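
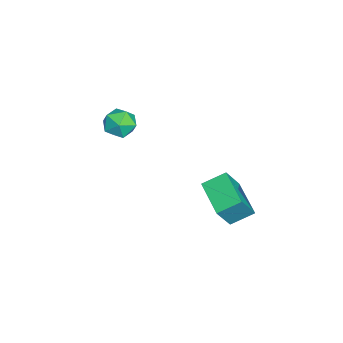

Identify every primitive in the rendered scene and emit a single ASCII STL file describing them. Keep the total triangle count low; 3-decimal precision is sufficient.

solid 
facet normal -0.436 0.317 -0.842
outer loop
vertex 1.134 2.517 -3.842
vertex 0.712 3.72 -3.171
vertex 2.972 3.489 -4.427
endloop
endfacet
facet normal 0.293 -0.835 -0.466
outer loop
vertex 3.808 2.88 -2.809
vertex 1.134 2.517 -3.842
vertex 2.972 3.489 -4.427
endloop
endfacet
facet normal -0.436 0.317 -0.842
outer loop
vertex 2.972 3.489 -4.427
vertex 0.712 3.72 -3.171
vertex 2.55 4.691 -3.756
endloop
endfacet
facet normal 0.851 0.450 -0.270
outer loop
vertex 2.55 4.691 -3.756
vertex 3.808 2.88 -2.809
vertex 2.972 3.489 -4.427
endloop
endfacet
facet normal -0.851 -0.450 0.271
outer loop
vertex 1.134 2.517 -3.842
vertex 1.548 3.111 -1.553
vertex 0.712 3.72 -3.171
endloop
endfacet
facet normal 0.293 -0.835 -0.465
outer loop
vertex 1.97 1.909 -2.224
vertex 1.134 2.517 -3.842
vertex 3.808 2.88 -2.809
endloop
endfacet
facet normal -0.851 -0.450 0.271
outer loop
vertex 1.97 1.909 -2.224
vertex 1.548 3.111 -1.553
vertex 1.134 2.517 -3.842
endloop
endfacet
facet normal -0.293 0.835 0.466
outer loop
vertex 0.712 3.72 -3.171
vertex 1.548 3.111 -1.553
vertex 2.55 4.691 -3.756
endloop
endfacet
facet normal 0.851 0.450 -0.271
outer loop
vertex 3.386 4.083 -2.138
vertex 3.808 2.88 -2.809
vertex 2.55 4.691 -3.756
endloop
endfacet
facet normal -0.293 0.835 0.465
outer loop
vertex 2.55 4.691 -3.756
vertex 1.548 3.111 -1.553
vertex 3.386 4.083 -2.138
endloop
endfacet
facet normal 0.436 -0.317 0.842
outer loop
vertex 3.386 4.083 -2.138
vertex 1.97 1.909 -2.224
vertex 3.808 2.88 -2.809
endloop
endfacet
facet normal 0.436 -0.317 0.842
outer loop
vertex 1.548 3.111 -1.553
vertex 1.97 1.909 -2.224
vertex 3.386 4.083 -2.138
endloop
endfacet
facet normal -0.200 0.826 0.527
outer loop
vertex -3.846 -2.301 -2.08
vertex -3.224 -2.645 -1.305
vertex -2.824 -2.055 -2.078
endloop
endfacet
facet normal -0.230 0.958 -0.173
outer loop
vertex -3.846 -2.301 -2.08
vertex -2.824 -2.055 -2.078
vertex -3.297 -2.331 -2.975
endloop
endfacet
facet normal -0.718 0.524 -0.458
outer loop
vertex -3.846 -2.301 -2.08
vertex -3.297 -2.331 -2.975
vertex -3.99 -3.091 -2.758
endloop
endfacet
facet normal -0.990 0.123 0.066
outer loop
vertex -3.846 -2.301 -2.08
vertex -3.99 -3.091 -2.758
vertex -3.945 -3.286 -1.725
endloop
endfacet
facet normal -0.669 0.311 0.675
outer loop
vertex -3.846 -2.301 -2.08
vertex -3.945 -3.286 -1.725
vertex -3.224 -2.645 -1.305
endloop
endfacet
facet normal 0.404 0.793 -0.457
outer loop
vertex -3.297 -2.331 -2.975
vertex -2.824 -2.055 -2.078
vertex -2.335 -2.694 -2.755
endloop
endfacet
facet normal 0.454 0.579 0.677
outer loop
vertex -2.824 -2.055 -2.078
vertex -3.224 -2.645 -1.305
vertex -2.29 -2.889 -1.722
endloop
endfacet
facet normal -0.306 -0.256 0.917
outer loop
vertex -3.224 -2.645 -1.305
vertex -3.945 -3.286 -1.725
vertex -2.983 -3.649 -1.505
endloop
endfacet
facet normal -0.826 -0.559 -0.069
outer loop
vertex -3.945 -3.286 -1.725
vertex -3.99 -3.091 -2.758
vertex -3.456 -3.925 -2.402
endloop
endfacet
facet normal -0.386 0.090 -0.918
outer loop
vertex -3.99 -3.091 -2.758
vertex -3.297 -2.331 -2.975
vertex -3.056 -3.335 -3.175
endloop
endfacet
facet normal 0.990 -0.123 -0.066
outer loop
vertex -2.434 -3.679 -2.4
vertex -2.335 -2.694 -2.755
vertex -2.29 -2.889 -1.722
endloop
endfacet
facet normal 0.718 -0.524 0.458
outer loop
vertex -2.434 -3.679 -2.4
vertex -2.29 -2.889 -1.722
vertex -2.983 -3.649 -1.505
endloop
endfacet
facet normal 0.230 -0.958 0.173
outer loop
vertex -2.434 -3.679 -2.4
vertex -2.983 -3.649 -1.505
vertex -3.456 -3.925 -2.402
endloop
endfacet
facet normal 0.200 -0.826 -0.527
outer loop
vertex -2.434 -3.679 -2.4
vertex -3.456 -3.925 -2.402
vertex -3.056 -3.335 -3.175
endloop
endfacet
facet normal 0.669 -0.311 -0.675
outer loop
vertex -2.434 -3.679 -2.4
vertex -3.056 -3.335 -3.175
vertex -2.335 -2.694 -2.755
endloop
endfacet
facet normal 0.826 0.559 0.069
outer loop
vertex -2.29 -2.889 -1.722
vertex -2.335 -2.694 -2.755
vertex -2.824 -2.055 -2.078
endloop
endfacet
facet normal 0.386 -0.090 0.918
outer loop
vertex -2.983 -3.649 -1.505
vertex -2.29 -2.889 -1.722
vertex -3.224 -2.645 -1.305
endloop
endfacet
facet normal -0.404 -0.793 0.457
outer loop
vertex -3.456 -3.925 -2.402
vertex -2.983 -3.649 -1.505
vertex -3.945 -3.286 -1.725
endloop
endfacet
facet normal -0.454 -0.579 -0.677
outer loop
vertex -3.056 -3.335 -3.175
vertex -3.456 -3.925 -2.402
vertex -3.99 -3.091 -2.758
endloop
endfacet
facet normal 0.306 0.256 -0.917
outer loop
vertex -2.335 -2.694 -2.755
vertex -3.056 -3.335 -3.175
vertex -3.297 -2.331 -2.975
endloop
endfacet

endsolid


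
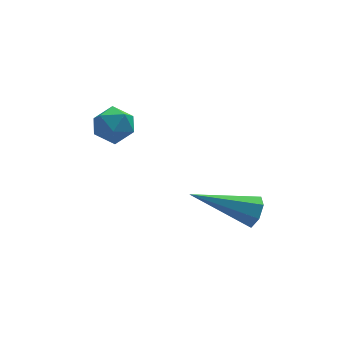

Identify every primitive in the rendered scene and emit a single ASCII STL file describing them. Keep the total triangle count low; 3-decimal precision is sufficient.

solid 
facet normal -0.524 0.527 0.669
outer loop
vertex -2.163 1.004 0.14
vertex -2.058 0.449 0.66
vertex -1.552 1.023 0.604
endloop
endfacet
facet normal -0.190 0.959 0.210
outer loop
vertex -2.163 1.004 0.14
vertex -1.552 1.023 0.604
vertex -1.476 1.201 -0.139
endloop
endfacet
facet normal -0.410 0.795 -0.448
outer loop
vertex -2.163 1.004 0.14
vertex -1.476 1.201 -0.139
vertex -1.935 0.737 -0.542
endloop
endfacet
facet normal -0.881 0.259 -0.396
outer loop
vertex -2.163 1.004 0.14
vertex -1.935 0.737 -0.542
vertex -2.294 0.272 -0.048
endloop
endfacet
facet normal -0.951 0.095 0.293
outer loop
vertex -2.163 1.004 0.14
vertex -2.294 0.272 -0.048
vertex -2.058 0.449 0.66
endloop
endfacet
facet normal 0.510 0.824 0.249
outer loop
vertex -1.476 1.201 -0.139
vertex -1.552 1.023 0.604
vertex -0.946 0.768 0.208
endloop
endfacet
facet normal -0.031 0.124 0.992
outer loop
vertex -1.552 1.023 0.604
vertex -2.058 0.449 0.66
vertex -1.305 0.303 0.702
endloop
endfacet
facet normal -0.722 -0.575 0.384
outer loop
vertex -2.058 0.449 0.66
vertex -2.294 0.272 -0.048
vertex -1.764 -0.161 0.299
endloop
endfacet
facet normal -0.608 -0.308 -0.732
outer loop
vertex -2.294 0.272 -0.048
vertex -1.935 0.737 -0.542
vertex -1.688 0.017 -0.444
endloop
endfacet
facet normal 0.154 0.557 -0.816
outer loop
vertex -1.935 0.737 -0.542
vertex -1.476 1.201 -0.139
vertex -1.182 0.591 -0.5
endloop
endfacet
facet normal 0.881 -0.259 0.396
outer loop
vertex -1.077 0.036 0.02
vertex -0.946 0.768 0.208
vertex -1.305 0.303 0.702
endloop
endfacet
facet normal 0.410 -0.795 0.448
outer loop
vertex -1.077 0.036 0.02
vertex -1.305 0.303 0.702
vertex -1.764 -0.161 0.299
endloop
endfacet
facet normal 0.190 -0.959 -0.210
outer loop
vertex -1.077 0.036 0.02
vertex -1.764 -0.161 0.299
vertex -1.688 0.017 -0.444
endloop
endfacet
facet normal 0.524 -0.527 -0.669
outer loop
vertex -1.077 0.036 0.02
vertex -1.688 0.017 -0.444
vertex -1.182 0.591 -0.5
endloop
endfacet
facet normal 0.951 -0.095 -0.293
outer loop
vertex -1.077 0.036 0.02
vertex -1.182 0.591 -0.5
vertex -0.946 0.768 0.208
endloop
endfacet
facet normal 0.608 0.308 0.732
outer loop
vertex -1.305 0.303 0.702
vertex -0.946 0.768 0.208
vertex -1.552 1.023 0.604
endloop
endfacet
facet normal -0.154 -0.557 0.816
outer loop
vertex -1.764 -0.161 0.299
vertex -1.305 0.303 0.702
vertex -2.058 0.449 0.66
endloop
endfacet
facet normal -0.510 -0.824 -0.249
outer loop
vertex -1.688 0.017 -0.444
vertex -1.764 -0.161 0.299
vertex -2.294 0.272 -0.048
endloop
endfacet
facet normal 0.031 -0.124 -0.992
outer loop
vertex -1.182 0.591 -0.5
vertex -1.688 0.017 -0.444
vertex -1.935 0.737 -0.542
endloop
endfacet
facet normal 0.722 0.575 -0.384
outer loop
vertex -0.946 0.768 0.208
vertex -1.182 0.591 -0.5
vertex -1.476 1.201 -0.139
endloop
endfacet
facet normal 0.888 -0.148 -0.436
outer loop
vertex 2.105 -3.609 -1.167
vertex 1.898 -3.362 -1.673
vertex 2.17 -3.094 -1.21
endloop
endfacet
facet normal 0.215 0.054 0.975
outer loop
vertex 2.105 -3.609 -1.167
vertex 2.17 -3.094 -1.21
vertex -0.038 -3.038 -0.727
endloop
endfacet
facet normal 0.888 -0.148 -0.436
outer loop
vertex 2.17 -3.094 -1.21
vertex 1.898 -3.362 -1.673
vertex 2.03 -2.781 -1.602
endloop
endfacet
facet normal 0.148 0.798 0.584
outer loop
vertex 2.17 -3.094 -1.21
vertex 2.03 -2.781 -1.602
vertex -0.038 -3.038 -0.727
endloop
endfacet
facet normal 0.889 -0.149 -0.433
outer loop
vertex 2.03 -2.781 -1.602
vertex 1.898 -3.362 -1.673
vertex 1.792 -2.905 -2.048
endloop
endfacet
facet normal -0.191 0.967 -0.167
outer loop
vertex 2.03 -2.781 -1.602
vertex 1.792 -2.905 -2.048
vertex -0.038 -3.038 -0.727
endloop
endfacet
facet normal 0.889 -0.149 -0.433
outer loop
vertex 1.792 -2.905 -2.048
vertex 1.898 -3.362 -1.673
vertex 1.634 -3.374 -2.211
endloop
endfacet
facet normal -0.548 0.433 -0.716
outer loop
vertex 1.792 -2.905 -2.048
vertex 1.634 -3.374 -2.211
vertex -0.038 -3.038 -0.727
endloop
endfacet
facet normal 0.889 -0.148 -0.433
outer loop
vertex 1.634 -3.374 -2.211
vertex 1.898 -3.362 -1.673
vertex 1.675 -3.833 -1.97
endloop
endfacet
facet normal -0.653 -0.397 -0.645
outer loop
vertex 1.634 -3.374 -2.211
vertex 1.675 -3.833 -1.97
vertex -0.038 -3.038 -0.727
endloop
endfacet
facet normal 0.889 -0.148 -0.433
outer loop
vertex 1.675 -3.833 -1.97
vertex 1.898 -3.362 -1.673
vertex 1.884 -3.938 -1.505
endloop
endfacet
facet normal -0.428 -0.904 -0.012
outer loop
vertex 1.675 -3.833 -1.97
vertex 1.884 -3.938 -1.505
vertex -0.038 -3.038 -0.727
endloop
endfacet
facet normal 0.888 -0.149 -0.436
outer loop
vertex 1.884 -3.938 -1.505
vertex 1.898 -3.362 -1.673
vertex 2.105 -3.609 -1.167
endloop
endfacet
facet normal -0.041 -0.702 0.711
outer loop
vertex 1.884 -3.938 -1.505
vertex 2.105 -3.609 -1.167
vertex -0.038 -3.038 -0.727
endloop
endfacet

endsolid


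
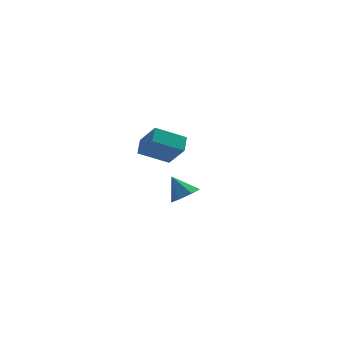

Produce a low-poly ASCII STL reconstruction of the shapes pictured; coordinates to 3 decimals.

solid 
facet normal 0.409 -0.474 -0.780
outer loop
vertex -2.397 -1.91 -4.014
vertex -2.947 -2.268 -4.085
vertex -2.796 -1.687 -4.359
endloop
endfacet
facet normal 0.321 0.920 0.224
outer loop
vertex -2.397 -1.91 -4.014
vertex -2.796 -1.687 -4.359
vertex -3.393 -1.752 -3.235
endloop
endfacet
facet normal 0.411 -0.474 -0.779
outer loop
vertex -2.796 -1.687 -4.359
vertex -2.947 -2.268 -4.085
vertex -3.308 -1.902 -4.498
endloop
endfacet
facet normal -0.353 0.926 -0.134
outer loop
vertex -2.796 -1.687 -4.359
vertex -3.308 -1.902 -4.498
vertex -3.393 -1.752 -3.235
endloop
endfacet
facet normal 0.411 -0.474 -0.779
outer loop
vertex -3.308 -1.902 -4.498
vertex -2.947 -2.268 -4.085
vertex -3.548 -2.393 -4.326
endloop
endfacet
facet normal -0.908 0.405 -0.109
outer loop
vertex -3.308 -1.902 -4.498
vertex -3.548 -2.393 -4.326
vertex -3.393 -1.752 -3.235
endloop
endfacet
facet normal 0.411 -0.474 -0.779
outer loop
vertex -3.548 -2.393 -4.326
vertex -2.947 -2.268 -4.085
vertex -3.335 -2.79 -3.972
endloop
endfacet
facet normal -0.928 -0.249 0.278
outer loop
vertex -3.548 -2.393 -4.326
vertex -3.335 -2.79 -3.972
vertex -3.393 -1.752 -3.235
endloop
endfacet
facet normal 0.410 -0.474 -0.779
outer loop
vertex -3.335 -2.79 -3.972
vertex -2.947 -2.268 -4.085
vertex -2.829 -2.794 -3.703
endloop
endfacet
facet normal -0.397 -0.546 0.738
outer loop
vertex -3.335 -2.79 -3.972
vertex -2.829 -2.794 -3.703
vertex -3.393 -1.752 -3.235
endloop
endfacet
facet normal 0.410 -0.474 -0.779
outer loop
vertex -2.829 -2.794 -3.703
vertex -2.947 -2.268 -4.085
vertex -2.412 -2.402 -3.722
endloop
endfacet
facet normal 0.286 -0.260 0.922
outer loop
vertex -2.829 -2.794 -3.703
vertex -2.412 -2.402 -3.722
vertex -3.393 -1.752 -3.235
endloop
endfacet
facet normal 0.410 -0.475 -0.779
outer loop
vertex -2.412 -2.402 -3.722
vertex -2.947 -2.268 -4.085
vertex -2.397 -1.91 -4.014
endloop
endfacet
facet normal 0.604 0.393 0.693
outer loop
vertex -2.412 -2.402 -3.722
vertex -2.397 -1.91 -4.014
vertex -3.393 -1.752 -3.235
endloop
endfacet
facet normal -0.894 0.066 0.444
outer loop
vertex -3.23 2.475 -3.295
vertex -2.972 3.169 -2.878
vertex -3.699 3.288 -4.36
endloop
endfacet
facet normal -0.303 -0.817 -0.490
outer loop
vertex -2.368 3.191 -5.022
vertex -3.23 2.475 -3.295
vertex -3.699 3.288 -4.36
endloop
endfacet
facet normal -0.894 0.064 0.444
outer loop
vertex -3.699 3.288 -4.36
vertex -2.972 3.169 -2.878
vertex -3.442 3.983 -3.943
endloop
endfacet
facet normal -0.331 0.573 -0.750
outer loop
vertex -3.442 3.983 -3.943
vertex -2.368 3.191 -5.022
vertex -3.699 3.288 -4.36
endloop
endfacet
facet normal 0.331 -0.573 0.749
outer loop
vertex -3.23 2.475 -3.295
vertex -1.641 3.072 -3.54
vertex -2.972 3.169 -2.878
endloop
endfacet
facet normal -0.304 -0.817 -0.490
outer loop
vertex -1.898 2.377 -3.957
vertex -3.23 2.475 -3.295
vertex -2.368 3.191 -5.022
endloop
endfacet
facet normal 0.331 -0.572 0.750
outer loop
vertex -1.898 2.377 -3.957
vertex -1.641 3.072 -3.54
vertex -3.23 2.475 -3.295
endloop
endfacet
facet normal 0.303 0.817 0.490
outer loop
vertex -2.972 3.169 -2.878
vertex -1.641 3.072 -3.54
vertex -3.442 3.983 -3.943
endloop
endfacet
facet normal -0.330 0.573 -0.750
outer loop
vertex -2.11 3.885 -4.605
vertex -2.368 3.191 -5.022
vertex -3.442 3.983 -3.943
endloop
endfacet
facet normal 0.304 0.817 0.490
outer loop
vertex -3.442 3.983 -3.943
vertex -1.641 3.072 -3.54
vertex -2.11 3.885 -4.605
endloop
endfacet
facet normal 0.894 -0.065 -0.444
outer loop
vertex -2.11 3.885 -4.605
vertex -1.898 2.377 -3.957
vertex -2.368 3.191 -5.022
endloop
endfacet
facet normal 0.894 -0.065 -0.443
outer loop
vertex -1.641 3.072 -3.54
vertex -1.898 2.377 -3.957
vertex -2.11 3.885 -4.605
endloop
endfacet

endsolid


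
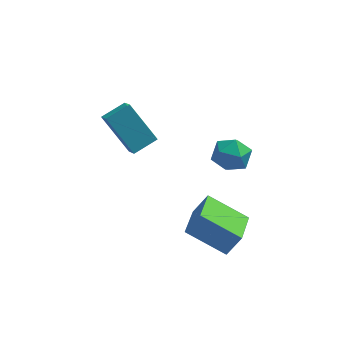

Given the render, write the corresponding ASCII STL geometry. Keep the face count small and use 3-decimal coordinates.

solid 
facet normal -0.364 0.930 0.054
outer loop
vertex 0.753 0.818 -2.509
vertex 0.537 0.682 -1.62
vertex 1.367 1.02 -1.848
endloop
endfacet
facet normal 0.164 0.890 -0.425
outer loop
vertex 0.753 0.818 -2.509
vertex 1.367 1.02 -1.848
vertex 1.644 0.599 -2.624
endloop
endfacet
facet normal -0.019 0.404 -0.914
outer loop
vertex 0.753 0.818 -2.509
vertex 1.644 0.599 -2.624
vertex 0.985 0.001 -2.875
endloop
endfacet
facet normal -0.658 0.144 -0.739
outer loop
vertex 0.753 0.818 -2.509
vertex 0.985 0.001 -2.875
vertex 0.3 0.052 -2.255
endloop
endfacet
facet normal -0.872 0.469 -0.140
outer loop
vertex 0.753 0.818 -2.509
vertex 0.3 0.052 -2.255
vertex 0.537 0.682 -1.62
endloop
endfacet
facet normal 0.748 0.657 -0.089
outer loop
vertex 1.644 0.599 -2.624
vertex 1.367 1.02 -1.848
vertex 1.98 0.328 -1.805
endloop
endfacet
facet normal -0.105 0.721 0.685
outer loop
vertex 1.367 1.02 -1.848
vertex 0.537 0.682 -1.62
vertex 1.295 0.379 -1.185
endloop
endfacet
facet normal -0.928 -0.026 0.372
outer loop
vertex 0.537 0.682 -1.62
vertex 0.3 0.052 -2.255
vertex 0.636 -0.219 -1.436
endloop
endfacet
facet normal -0.582 -0.552 -0.597
outer loop
vertex 0.3 0.052 -2.255
vertex 0.985 0.001 -2.875
vertex 0.913 -0.64 -2.212
endloop
endfacet
facet normal 0.454 -0.130 -0.882
outer loop
vertex 0.985 0.001 -2.875
vertex 1.644 0.599 -2.624
vertex 1.743 -0.302 -2.44
endloop
endfacet
facet normal 0.658 -0.144 0.739
outer loop
vertex 1.527 -0.438 -1.551
vertex 1.98 0.328 -1.805
vertex 1.295 0.379 -1.185
endloop
endfacet
facet normal 0.019 -0.404 0.914
outer loop
vertex 1.527 -0.438 -1.551
vertex 1.295 0.379 -1.185
vertex 0.636 -0.219 -1.436
endloop
endfacet
facet normal -0.164 -0.890 0.425
outer loop
vertex 1.527 -0.438 -1.551
vertex 0.636 -0.219 -1.436
vertex 0.913 -0.64 -2.212
endloop
endfacet
facet normal 0.364 -0.930 -0.054
outer loop
vertex 1.527 -0.438 -1.551
vertex 0.913 -0.64 -2.212
vertex 1.743 -0.302 -2.44
endloop
endfacet
facet normal 0.872 -0.469 0.140
outer loop
vertex 1.527 -0.438 -1.551
vertex 1.743 -0.302 -2.44
vertex 1.98 0.328 -1.805
endloop
endfacet
facet normal 0.582 0.552 0.597
outer loop
vertex 1.295 0.379 -1.185
vertex 1.98 0.328 -1.805
vertex 1.367 1.02 -1.848
endloop
endfacet
facet normal -0.454 0.130 0.882
outer loop
vertex 0.636 -0.219 -1.436
vertex 1.295 0.379 -1.185
vertex 0.537 0.682 -1.62
endloop
endfacet
facet normal -0.748 -0.657 0.089
outer loop
vertex 0.913 -0.64 -2.212
vertex 0.636 -0.219 -1.436
vertex 0.3 0.052 -2.255
endloop
endfacet
facet normal 0.105 -0.721 -0.685
outer loop
vertex 1.743 -0.302 -2.44
vertex 0.913 -0.64 -2.212
vertex 0.985 0.001 -2.875
endloop
endfacet
facet normal 0.928 0.026 -0.372
outer loop
vertex 1.98 0.328 -1.805
vertex 1.743 -0.302 -2.44
vertex 1.644 0.599 -2.624
endloop
endfacet
facet normal -0.566 0.364 0.740
outer loop
vertex -3.793 -1.665 1.888
vertex -2.903 -1.039 2.261
vertex -4.055 -0.97 1.346
endloop
endfacet
facet normal -0.774 -0.545 -0.324
outer loop
vertex -2.917 -1.701 -0.141
vertex -3.793 -1.665 1.888
vertex -4.055 -0.97 1.346
endloop
endfacet
facet normal -0.566 0.364 0.740
outer loop
vertex -4.055 -0.97 1.346
vertex -2.903 -1.039 2.261
vertex -3.165 -0.344 1.719
endloop
endfacet
facet normal -0.285 0.756 -0.589
outer loop
vertex -3.165 -0.344 1.719
vertex -2.917 -1.701 -0.141
vertex -4.055 -0.97 1.346
endloop
endfacet
facet normal 0.285 -0.756 0.589
outer loop
vertex -3.793 -1.665 1.888
vertex -1.765 -1.77 0.774
vertex -2.903 -1.039 2.261
endloop
endfacet
facet normal -0.774 -0.545 -0.324
outer loop
vertex -2.655 -2.396 0.401
vertex -3.793 -1.665 1.888
vertex -2.917 -1.701 -0.141
endloop
endfacet
facet normal 0.285 -0.756 0.589
outer loop
vertex -2.655 -2.396 0.401
vertex -1.765 -1.77 0.774
vertex -3.793 -1.665 1.888
endloop
endfacet
facet normal 0.774 0.545 0.324
outer loop
vertex -2.903 -1.039 2.261
vertex -1.765 -1.77 0.774
vertex -3.165 -0.344 1.719
endloop
endfacet
facet normal -0.285 0.756 -0.589
outer loop
vertex -2.027 -1.075 0.232
vertex -2.917 -1.701 -0.141
vertex -3.165 -0.344 1.719
endloop
endfacet
facet normal 0.774 0.545 0.324
outer loop
vertex -3.165 -0.344 1.719
vertex -1.765 -1.77 0.774
vertex -2.027 -1.075 0.232
endloop
endfacet
facet normal 0.566 -0.364 -0.740
outer loop
vertex -2.027 -1.075 0.232
vertex -2.655 -2.396 0.401
vertex -2.917 -1.701 -0.141
endloop
endfacet
facet normal 0.566 -0.364 -0.740
outer loop
vertex -1.765 -1.77 0.774
vertex -2.655 -2.396 0.401
vertex -2.027 -1.075 0.232
endloop
endfacet
facet normal -0.510 -0.130 -0.850
outer loop
vertex -0.576 -3.921 -3.115
vertex -0.327 -2.237 -3.521
vertex 1.095 -4.393 -4.045
endloop
endfacet
facet normal -0.143 -0.962 0.232
outer loop
vertex 1.687 -4.243 -3.059
vertex -0.576 -3.921 -3.115
vertex 1.095 -4.393 -4.045
endloop
endfacet
facet normal -0.510 -0.129 -0.851
outer loop
vertex 1.095 -4.393 -4.045
vertex -0.327 -2.237 -3.521
vertex 1.345 -2.709 -4.451
endloop
endfacet
facet normal 0.848 -0.240 -0.473
outer loop
vertex 1.345 -2.709 -4.451
vertex 1.687 -4.243 -3.059
vertex 1.095 -4.393 -4.045
endloop
endfacet
facet normal -0.848 0.239 0.473
outer loop
vertex -0.576 -3.921 -3.115
vertex 0.265 -2.087 -2.535
vertex -0.327 -2.237 -3.521
endloop
endfacet
facet normal -0.143 -0.962 0.232
outer loop
vertex 0.015 -3.771 -2.129
vertex -0.576 -3.921 -3.115
vertex 1.687 -4.243 -3.059
endloop
endfacet
facet normal -0.848 0.240 0.472
outer loop
vertex 0.015 -3.771 -2.129
vertex 0.265 -2.087 -2.535
vertex -0.576 -3.921 -3.115
endloop
endfacet
facet normal 0.143 0.962 -0.232
outer loop
vertex -0.327 -2.237 -3.521
vertex 0.265 -2.087 -2.535
vertex 1.345 -2.709 -4.451
endloop
endfacet
facet normal 0.848 -0.239 -0.472
outer loop
vertex 1.936 -2.559 -3.465
vertex 1.687 -4.243 -3.059
vertex 1.345 -2.709 -4.451
endloop
endfacet
facet normal 0.143 0.962 -0.232
outer loop
vertex 1.345 -2.709 -4.451
vertex 0.265 -2.087 -2.535
vertex 1.936 -2.559 -3.465
endloop
endfacet
facet normal 0.510 0.130 0.851
outer loop
vertex 1.936 -2.559 -3.465
vertex 0.015 -3.771 -2.129
vertex 1.687 -4.243 -3.059
endloop
endfacet
facet normal 0.510 0.129 0.850
outer loop
vertex 0.265 -2.087 -2.535
vertex 0.015 -3.771 -2.129
vertex 1.936 -2.559 -3.465
endloop
endfacet

endsolid


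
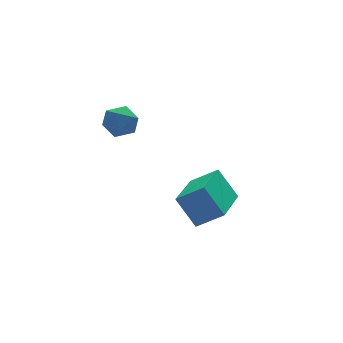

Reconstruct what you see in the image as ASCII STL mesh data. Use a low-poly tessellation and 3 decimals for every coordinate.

solid 
facet normal -0.611 -0.754 0.241
outer loop
vertex -1.986 -2.75 0.368
vertex -2.386 -2.108 1.364
vertex -2.76 -2.312 -0.226
endloop
endfacet
facet normal 0.320 -0.514 -0.796
outer loop
vertex -1.494 -0.752 -0.724
vertex -1.986 -2.75 0.368
vertex -2.76 -2.312 -0.226
endloop
endfacet
facet normal -0.611 -0.754 0.241
outer loop
vertex -2.76 -2.312 -0.226
vertex -2.386 -2.108 1.364
vertex -3.16 -1.67 0.77
endloop
endfacet
facet normal -0.724 0.410 -0.555
outer loop
vertex -3.16 -1.67 0.77
vertex -1.494 -0.752 -0.724
vertex -2.76 -2.312 -0.226
endloop
endfacet
facet normal 0.724 -0.410 0.555
outer loop
vertex -1.986 -2.75 0.368
vertex -1.12 -0.548 0.866
vertex -2.386 -2.108 1.364
endloop
endfacet
facet normal 0.320 -0.514 -0.796
outer loop
vertex -0.72 -1.19 -0.13
vertex -1.986 -2.75 0.368
vertex -1.494 -0.752 -0.724
endloop
endfacet
facet normal 0.724 -0.410 0.555
outer loop
vertex -0.72 -1.19 -0.13
vertex -1.12 -0.548 0.866
vertex -1.986 -2.75 0.368
endloop
endfacet
facet normal -0.320 0.514 0.796
outer loop
vertex -2.386 -2.108 1.364
vertex -1.12 -0.548 0.866
vertex -3.16 -1.67 0.77
endloop
endfacet
facet normal -0.724 0.410 -0.555
outer loop
vertex -1.894 -0.11 0.272
vertex -1.494 -0.752 -0.724
vertex -3.16 -1.67 0.77
endloop
endfacet
facet normal -0.320 0.514 0.796
outer loop
vertex -3.16 -1.67 0.77
vertex -1.12 -0.548 0.866
vertex -1.894 -0.11 0.272
endloop
endfacet
facet normal 0.611 0.754 -0.241
outer loop
vertex -1.894 -0.11 0.272
vertex -0.72 -1.19 -0.13
vertex -1.494 -0.752 -0.724
endloop
endfacet
facet normal 0.611 0.754 -0.241
outer loop
vertex -1.12 -0.548 0.866
vertex -0.72 -1.19 -0.13
vertex -1.894 -0.11 0.272
endloop
endfacet
facet normal -0.775 0.195 0.601
outer loop
vertex -3.704 2.51 2.604
vertex -4.059 2.005 2.31
vertex -3.668 1.876 2.856
endloop
endfacet
facet normal -0.159 0.357 0.921
outer loop
vertex -3.704 2.51 2.604
vertex -3.668 1.876 2.856
vertex -3.103 2.257 2.806
endloop
endfacet
facet normal 0.179 0.838 0.516
outer loop
vertex -3.704 2.51 2.604
vertex -3.103 2.257 2.806
vertex -3.144 2.621 2.229
endloop
endfacet
facet normal -0.229 0.972 -0.054
outer loop
vertex -3.704 2.51 2.604
vertex -3.144 2.621 2.229
vertex -3.735 2.465 1.923
endloop
endfacet
facet normal -0.818 0.575 -0.001
outer loop
vertex -3.704 2.51 2.604
vertex -3.735 2.465 1.923
vertex -4.059 2.005 2.31
endloop
endfacet
facet normal 0.241 -0.234 0.942
outer loop
vertex -3.103 2.257 2.806
vertex -3.668 1.876 2.856
vertex -3.085 1.595 2.637
endloop
endfacet
facet normal -0.757 -0.496 0.425
outer loop
vertex -3.668 1.876 2.856
vertex -4.059 2.005 2.31
vertex -3.676 1.439 2.331
endloop
endfacet
facet normal -0.826 0.118 -0.551
outer loop
vertex -4.059 2.005 2.31
vertex -3.735 2.465 1.923
vertex -3.717 1.803 1.754
endloop
endfacet
facet normal 0.128 0.761 -0.636
outer loop
vertex -3.735 2.465 1.923
vertex -3.144 2.621 2.229
vertex -3.152 2.184 1.704
endloop
endfacet
facet normal 0.788 0.544 0.287
outer loop
vertex -3.144 2.621 2.229
vertex -3.103 2.257 2.806
vertex -2.761 2.055 2.25
endloop
endfacet
facet normal 0.229 -0.972 0.054
outer loop
vertex -3.116 1.55 1.956
vertex -3.085 1.595 2.637
vertex -3.676 1.439 2.331
endloop
endfacet
facet normal -0.179 -0.838 -0.516
outer loop
vertex -3.116 1.55 1.956
vertex -3.676 1.439 2.331
vertex -3.717 1.803 1.754
endloop
endfacet
facet normal 0.159 -0.357 -0.921
outer loop
vertex -3.116 1.55 1.956
vertex -3.717 1.803 1.754
vertex -3.152 2.184 1.704
endloop
endfacet
facet normal 0.775 -0.195 -0.601
outer loop
vertex -3.116 1.55 1.956
vertex -3.152 2.184 1.704
vertex -2.761 2.055 2.25
endloop
endfacet
facet normal 0.818 -0.575 0.001
outer loop
vertex -3.116 1.55 1.956
vertex -2.761 2.055 2.25
vertex -3.085 1.595 2.637
endloop
endfacet
facet normal -0.128 -0.761 0.636
outer loop
vertex -3.676 1.439 2.331
vertex -3.085 1.595 2.637
vertex -3.668 1.876 2.856
endloop
endfacet
facet normal -0.788 -0.544 -0.287
outer loop
vertex -3.717 1.803 1.754
vertex -3.676 1.439 2.331
vertex -4.059 2.005 2.31
endloop
endfacet
facet normal -0.241 0.234 -0.942
outer loop
vertex -3.152 2.184 1.704
vertex -3.717 1.803 1.754
vertex -3.735 2.465 1.923
endloop
endfacet
facet normal 0.757 0.496 -0.425
outer loop
vertex -2.761 2.055 2.25
vertex -3.152 2.184 1.704
vertex -3.144 2.621 2.229
endloop
endfacet
facet normal 0.826 -0.118 0.551
outer loop
vertex -3.085 1.595 2.637
vertex -2.761 2.055 2.25
vertex -3.103 2.257 2.806
endloop
endfacet

endsolid


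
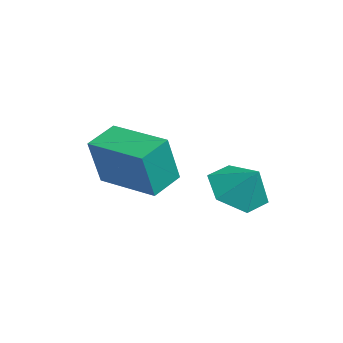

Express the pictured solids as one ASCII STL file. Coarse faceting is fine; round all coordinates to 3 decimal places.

solid 
facet normal -0.844 -0.534 0.048
outer loop
vertex 1.514 -5.324 0.106
vertex 0.918 -4.342 0.543
vertex 1.088 -4.806 -1.64
endloop
endfacet
facet normal 0.485 -0.799 -0.355
outer loop
vertex 2.902 -3.658 -1.743
vertex 1.514 -5.324 0.106
vertex 1.088 -4.806 -1.64
endloop
endfacet
facet normal -0.844 -0.534 0.048
outer loop
vertex 1.088 -4.806 -1.64
vertex 0.918 -4.342 0.543
vertex 0.491 -3.824 -1.202
endloop
endfacet
facet normal -0.228 0.277 -0.933
outer loop
vertex 0.491 -3.824 -1.202
vertex 2.902 -3.658 -1.743
vertex 1.088 -4.806 -1.64
endloop
endfacet
facet normal 0.228 -0.277 0.933
outer loop
vertex 1.514 -5.324 0.106
vertex 2.732 -3.194 0.44
vertex 0.918 -4.342 0.543
endloop
endfacet
facet normal 0.485 -0.799 -0.356
outer loop
vertex 3.329 -4.176 0.002
vertex 1.514 -5.324 0.106
vertex 2.902 -3.658 -1.743
endloop
endfacet
facet normal 0.229 -0.277 0.933
outer loop
vertex 3.329 -4.176 0.002
vertex 2.732 -3.194 0.44
vertex 1.514 -5.324 0.106
endloop
endfacet
facet normal -0.485 0.799 0.356
outer loop
vertex 0.918 -4.342 0.543
vertex 2.732 -3.194 0.44
vertex 0.491 -3.824 -1.202
endloop
endfacet
facet normal -0.228 0.277 -0.933
outer loop
vertex 2.306 -2.676 -1.306
vertex 2.902 -3.658 -1.743
vertex 0.491 -3.824 -1.202
endloop
endfacet
facet normal -0.485 0.799 0.355
outer loop
vertex 0.491 -3.824 -1.202
vertex 2.732 -3.194 0.44
vertex 2.306 -2.676 -1.306
endloop
endfacet
facet normal 0.844 0.534 -0.048
outer loop
vertex 2.306 -2.676 -1.306
vertex 3.329 -4.176 0.002
vertex 2.902 -3.658 -1.743
endloop
endfacet
facet normal 0.844 0.534 -0.047
outer loop
vertex 2.732 -3.194 0.44
vertex 3.329 -4.176 0.002
vertex 2.306 -2.676 -1.306
endloop
endfacet
facet normal -0.584 -0.310 -0.750
outer loop
vertex 4.18 -1.199 -2.258
vertex 3.325 -1.184 -1.599
vertex 3.585 -0.302 -2.166
endloop
endfacet
facet normal 0.827 0.557 -0.076
outer loop
vertex 4.18 -1.199 -2.258
vertex 3.585 -0.302 -2.166
vertex 4.055 -0.796 -0.661
endloop
endfacet
facet normal -0.584 -0.310 -0.750
outer loop
vertex 3.585 -0.302 -2.166
vertex 3.325 -1.184 -1.599
vertex 2.73 -0.287 -1.506
endloop
endfacet
facet normal 0.207 0.947 0.246
outer loop
vertex 3.585 -0.302 -2.166
vertex 2.73 -0.287 -1.506
vertex 4.055 -0.796 -0.661
endloop
endfacet
facet normal -0.585 -0.310 -0.750
outer loop
vertex 2.73 -0.287 -1.506
vertex 3.325 -1.184 -1.599
vertex 2.47 -1.168 -0.939
endloop
endfacet
facet normal -0.271 0.576 0.771
outer loop
vertex 2.73 -0.287 -1.506
vertex 2.47 -1.168 -0.939
vertex 4.055 -0.796 -0.661
endloop
endfacet
facet normal -0.585 -0.309 -0.750
outer loop
vertex 2.47 -1.168 -0.939
vertex 3.325 -1.184 -1.599
vertex 3.064 -2.065 -1.032
endloop
endfacet
facet normal -0.127 -0.185 0.974
outer loop
vertex 2.47 -1.168 -0.939
vertex 3.064 -2.065 -1.032
vertex 4.055 -0.796 -0.661
endloop
endfacet
facet normal -0.584 -0.310 -0.750
outer loop
vertex 3.064 -2.065 -1.032
vertex 3.325 -1.184 -1.599
vertex 3.919 -2.081 -1.691
endloop
endfacet
facet normal 0.492 -0.575 0.653
outer loop
vertex 3.064 -2.065 -1.032
vertex 3.919 -2.081 -1.691
vertex 4.055 -0.796 -0.661
endloop
endfacet
facet normal -0.584 -0.310 -0.750
outer loop
vertex 3.919 -2.081 -1.691
vertex 3.325 -1.184 -1.599
vertex 4.18 -1.199 -2.258
endloop
endfacet
facet normal 0.970 -0.205 0.128
outer loop
vertex 3.919 -2.081 -1.691
vertex 4.18 -1.199 -2.258
vertex 4.055 -0.796 -0.661
endloop
endfacet

endsolid


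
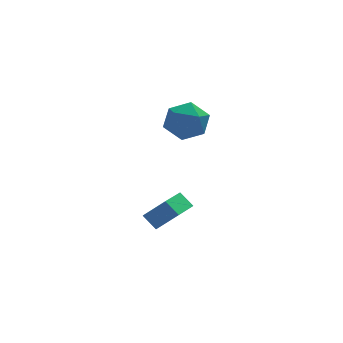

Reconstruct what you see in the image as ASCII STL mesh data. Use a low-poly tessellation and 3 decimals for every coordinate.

solid 
facet normal -0.232 0.973 0.001
outer loop
vertex -3.362 -2.576 1.171
vertex -3.616 -2.638 2.341
vertex -2.503 -2.372 1.982
endloop
endfacet
facet normal 0.266 0.830 -0.490
outer loop
vertex -3.362 -2.576 1.171
vertex -2.503 -2.372 1.982
vertex -2.263 -3.025 1.006
endloop
endfacet
facet normal -0.000 0.344 -0.939
outer loop
vertex -3.362 -2.576 1.171
vertex -2.263 -3.025 1.006
vertex -3.227 -3.694 0.761
endloop
endfacet
facet normal -0.663 0.186 -0.725
outer loop
vertex -3.362 -2.576 1.171
vertex -3.227 -3.694 0.761
vertex -4.063 -3.455 1.586
endloop
endfacet
facet normal -0.806 0.574 -0.144
outer loop
vertex -3.362 -2.576 1.171
vertex -4.063 -3.455 1.586
vertex -3.616 -2.638 2.341
endloop
endfacet
facet normal 0.827 0.540 -0.158
outer loop
vertex -2.263 -3.025 1.006
vertex -2.503 -2.372 1.982
vertex -1.837 -3.365 2.074
endloop
endfacet
facet normal 0.021 0.770 0.637
outer loop
vertex -2.503 -2.372 1.982
vertex -3.616 -2.638 2.341
vertex -2.673 -3.126 2.899
endloop
endfacet
facet normal -0.907 0.125 0.402
outer loop
vertex -3.616 -2.638 2.341
vertex -4.063 -3.455 1.586
vertex -3.637 -3.795 2.654
endloop
endfacet
facet normal -0.676 -0.503 -0.539
outer loop
vertex -4.063 -3.455 1.586
vertex -3.227 -3.694 0.761
vertex -3.397 -4.448 1.678
endloop
endfacet
facet normal 0.396 -0.246 -0.885
outer loop
vertex -3.227 -3.694 0.761
vertex -2.263 -3.025 1.006
vertex -2.284 -4.182 1.319
endloop
endfacet
facet normal 0.663 -0.186 0.725
outer loop
vertex -2.538 -4.244 2.489
vertex -1.837 -3.365 2.074
vertex -2.673 -3.126 2.899
endloop
endfacet
facet normal 0.000 -0.344 0.939
outer loop
vertex -2.538 -4.244 2.489
vertex -2.673 -3.126 2.899
vertex -3.637 -3.795 2.654
endloop
endfacet
facet normal -0.266 -0.830 0.490
outer loop
vertex -2.538 -4.244 2.489
vertex -3.637 -3.795 2.654
vertex -3.397 -4.448 1.678
endloop
endfacet
facet normal 0.232 -0.973 -0.001
outer loop
vertex -2.538 -4.244 2.489
vertex -3.397 -4.448 1.678
vertex -2.284 -4.182 1.319
endloop
endfacet
facet normal 0.806 -0.574 0.144
outer loop
vertex -2.538 -4.244 2.489
vertex -2.284 -4.182 1.319
vertex -1.837 -3.365 2.074
endloop
endfacet
facet normal 0.676 0.503 0.539
outer loop
vertex -2.673 -3.126 2.899
vertex -1.837 -3.365 2.074
vertex -2.503 -2.372 1.982
endloop
endfacet
facet normal -0.396 0.246 0.885
outer loop
vertex -3.637 -3.795 2.654
vertex -2.673 -3.126 2.899
vertex -3.616 -2.638 2.341
endloop
endfacet
facet normal -0.827 -0.540 0.158
outer loop
vertex -3.397 -4.448 1.678
vertex -3.637 -3.795 2.654
vertex -4.063 -3.455 1.586
endloop
endfacet
facet normal -0.021 -0.770 -0.637
outer loop
vertex -2.284 -4.182 1.319
vertex -3.397 -4.448 1.678
vertex -3.227 -3.694 0.761
endloop
endfacet
facet normal 0.907 -0.125 -0.402
outer loop
vertex -1.837 -3.365 2.074
vertex -2.284 -4.182 1.319
vertex -2.263 -3.025 1.006
endloop
endfacet
facet normal -0.557 -0.805 0.205
outer loop
vertex -4.194 -4.56 -2.756
vertex -5.179 -4.154 -3.839
vertex -3.675 -5.09 -3.426
endloop
endfacet
facet normal 0.648 -0.266 0.713
outer loop
vertex -2.661 -3.626 -3.801
vertex -4.194 -4.56 -2.756
vertex -3.675 -5.09 -3.426
endloop
endfacet
facet normal -0.557 -0.805 0.205
outer loop
vertex -3.675 -5.09 -3.426
vertex -5.179 -4.154 -3.839
vertex -4.661 -4.684 -4.51
endloop
endfacet
facet normal 0.518 -0.531 -0.670
outer loop
vertex -4.661 -4.684 -4.51
vertex -2.661 -3.626 -3.801
vertex -3.675 -5.09 -3.426
endloop
endfacet
facet normal -0.518 0.531 0.670
outer loop
vertex -4.194 -4.56 -2.756
vertex -4.165 -2.69 -4.214
vertex -5.179 -4.154 -3.839
endloop
endfacet
facet normal 0.649 -0.268 0.712
outer loop
vertex -3.179 -3.096 -3.13
vertex -4.194 -4.56 -2.756
vertex -2.661 -3.626 -3.801
endloop
endfacet
facet normal -0.519 0.531 0.670
outer loop
vertex -3.179 -3.096 -3.13
vertex -4.165 -2.69 -4.214
vertex -4.194 -4.56 -2.756
endloop
endfacet
facet normal -0.649 0.267 -0.712
outer loop
vertex -5.179 -4.154 -3.839
vertex -4.165 -2.69 -4.214
vertex -4.661 -4.684 -4.51
endloop
endfacet
facet normal 0.518 -0.531 -0.670
outer loop
vertex -3.646 -3.22 -4.884
vertex -2.661 -3.626 -3.801
vertex -4.661 -4.684 -4.51
endloop
endfacet
facet normal -0.648 0.267 -0.713
outer loop
vertex -4.661 -4.684 -4.51
vertex -4.165 -2.69 -4.214
vertex -3.646 -3.22 -4.884
endloop
endfacet
facet normal 0.557 0.805 -0.205
outer loop
vertex -3.646 -3.22 -4.884
vertex -3.179 -3.096 -3.13
vertex -2.661 -3.626 -3.801
endloop
endfacet
facet normal 0.557 0.805 -0.205
outer loop
vertex -4.165 -2.69 -4.214
vertex -3.179 -3.096 -3.13
vertex -3.646 -3.22 -4.884
endloop
endfacet

endsolid


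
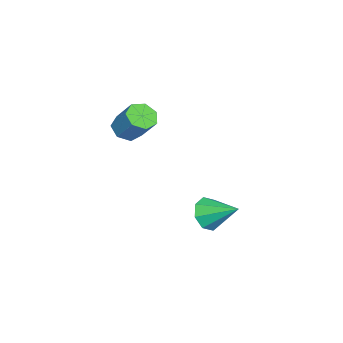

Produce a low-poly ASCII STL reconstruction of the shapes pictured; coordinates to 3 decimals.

solid 
facet normal -0.174 -0.847 -0.503
outer loop
vertex -3.735 1.741 -2.356
vertex -4.11 2.314 -3.191
vertex -3.141 1.939 -2.895
endloop
endfacet
facet normal 0.682 -0.061 0.729
outer loop
vertex -3.735 1.741 -2.356
vertex -3.141 1.939 -2.895
vertex -3.75 4.066 -2.149
endloop
endfacet
facet normal -0.174 -0.846 -0.503
outer loop
vertex -3.141 1.939 -2.895
vertex -4.11 2.314 -3.191
vertex -3.114 2.357 -3.607
endloop
endfacet
facet normal 0.962 0.218 0.164
outer loop
vertex -3.141 1.939 -2.895
vertex -3.114 2.357 -3.607
vertex -3.75 4.066 -2.149
endloop
endfacet
facet normal -0.174 -0.847 -0.503
outer loop
vertex -3.114 2.357 -3.607
vertex -4.11 2.314 -3.191
vertex -3.671 2.75 -4.076
endloop
endfacet
facet normal 0.723 0.584 -0.369
outer loop
vertex -3.114 2.357 -3.607
vertex -3.671 2.75 -4.076
vertex -3.75 4.066 -2.149
endloop
endfacet
facet normal -0.174 -0.847 -0.503
outer loop
vertex -3.671 2.75 -4.076
vertex -4.11 2.314 -3.191
vertex -4.484 2.887 -4.026
endloop
endfacet
facet normal 0.104 0.823 -0.558
outer loop
vertex -3.671 2.75 -4.076
vertex -4.484 2.887 -4.026
vertex -3.75 4.066 -2.149
endloop
endfacet
facet normal -0.173 -0.847 -0.503
outer loop
vertex -4.484 2.887 -4.026
vertex -4.11 2.314 -3.191
vertex -5.078 2.688 -3.487
endloop
endfacet
facet normal -0.531 0.795 -0.292
outer loop
vertex -4.484 2.887 -4.026
vertex -5.078 2.688 -3.487
vertex -3.75 4.066 -2.149
endloop
endfacet
facet normal -0.173 -0.847 -0.503
outer loop
vertex -5.078 2.688 -3.487
vertex -4.11 2.314 -3.191
vertex -5.105 2.27 -2.774
endloop
endfacet
facet normal -0.811 0.517 0.273
outer loop
vertex -5.078 2.688 -3.487
vertex -5.105 2.27 -2.774
vertex -3.75 4.066 -2.149
endloop
endfacet
facet normal -0.173 -0.847 -0.503
outer loop
vertex -5.105 2.27 -2.774
vertex -4.11 2.314 -3.191
vertex -4.549 1.878 -2.306
endloop
endfacet
facet normal -0.572 0.151 0.806
outer loop
vertex -5.105 2.27 -2.774
vertex -4.549 1.878 -2.306
vertex -3.75 4.066 -2.149
endloop
endfacet
facet normal -0.173 -0.847 -0.503
outer loop
vertex -4.549 1.878 -2.306
vertex -4.11 2.314 -3.191
vertex -3.735 1.741 -2.356
endloop
endfacet
facet normal 0.046 -0.088 0.995
outer loop
vertex -4.549 1.878 -2.306
vertex -3.735 1.741 -2.356
vertex -3.75 4.066 -2.149
endloop
endfacet
facet normal -0.309 -0.565 -0.765
outer loop
vertex -3.087 -2.234 2.172
vertex -3.942 -2.044 2.377
vertex -3.386 -1.601 1.825
endloop
endfacet
facet normal 0.871 0.155 -0.467
outer loop
vertex -3.087 -2.234 2.172
vertex -3.386 -1.601 1.825
vertex -2.502 -1.167 3.618
endloop
endfacet
facet normal 0.871 0.155 -0.467
outer loop
vertex -2.502 -1.167 3.618
vertex -3.386 -1.601 1.825
vertex -2.801 -0.534 3.271
endloop
endfacet
facet normal 0.309 0.565 0.765
outer loop
vertex -2.502 -1.167 3.618
vertex -2.801 -0.534 3.271
vertex -3.358 -0.976 3.823
endloop
endfacet
facet normal -0.309 -0.565 -0.765
outer loop
vertex -3.386 -1.601 1.825
vertex -3.942 -2.044 2.377
vertex -4.104 -1.302 1.894
endloop
endfacet
facet normal 0.243 0.731 -0.638
outer loop
vertex -3.386 -1.601 1.825
vertex -4.104 -1.302 1.894
vertex -2.801 -0.534 3.271
endloop
endfacet
facet normal 0.244 0.730 -0.638
outer loop
vertex -2.801 -0.534 3.271
vertex -4.104 -1.302 1.894
vertex -3.519 -0.234 3.34
endloop
endfacet
facet normal 0.310 0.565 0.765
outer loop
vertex -2.801 -0.534 3.271
vertex -3.519 -0.234 3.34
vertex -3.358 -0.976 3.823
endloop
endfacet
facet normal -0.310 -0.565 -0.765
outer loop
vertex -4.104 -1.302 1.894
vertex -3.942 -2.044 2.377
vertex -4.7 -1.561 2.327
endloop
endfacet
facet normal -0.567 0.755 -0.329
outer loop
vertex -4.104 -1.302 1.894
vertex -4.7 -1.561 2.327
vertex -3.519 -0.234 3.34
endloop
endfacet
facet normal -0.566 0.755 -0.329
outer loop
vertex -3.519 -0.234 3.34
vertex -4.7 -1.561 2.327
vertex -4.116 -0.493 3.773
endloop
endfacet
facet normal 0.310 0.565 0.765
outer loop
vertex -3.519 -0.234 3.34
vertex -4.116 -0.493 3.773
vertex -3.358 -0.976 3.823
endloop
endfacet
facet normal -0.309 -0.564 -0.765
outer loop
vertex -4.7 -1.561 2.327
vertex -3.942 -2.044 2.377
vertex -4.726 -2.184 2.797
endloop
endfacet
facet normal -0.950 0.211 0.228
outer loop
vertex -4.7 -1.561 2.327
vertex -4.726 -2.184 2.797
vertex -4.116 -0.493 3.773
endloop
endfacet
facet normal -0.950 0.211 0.229
outer loop
vertex -4.116 -0.493 3.773
vertex -4.726 -2.184 2.797
vertex -4.141 -1.116 4.243
endloop
endfacet
facet normal 0.309 0.565 0.765
outer loop
vertex -4.116 -0.493 3.773
vertex -4.141 -1.116 4.243
vertex -3.358 -0.976 3.823
endloop
endfacet
facet normal -0.309 -0.565 -0.765
outer loop
vertex -4.726 -2.184 2.797
vertex -3.942 -2.044 2.377
vertex -4.162 -2.701 2.951
endloop
endfacet
facet normal -0.618 -0.492 0.613
outer loop
vertex -4.726 -2.184 2.797
vertex -4.162 -2.701 2.951
vertex -4.141 -1.116 4.243
endloop
endfacet
facet normal -0.619 -0.491 0.613
outer loop
vertex -4.141 -1.116 4.243
vertex -4.162 -2.701 2.951
vertex -3.577 -1.634 4.397
endloop
endfacet
facet normal 0.310 0.565 0.765
outer loop
vertex -4.141 -1.116 4.243
vertex -3.577 -1.634 4.397
vertex -3.358 -0.976 3.823
endloop
endfacet
facet normal -0.309 -0.565 -0.765
outer loop
vertex -4.162 -2.701 2.951
vertex -3.942 -2.044 2.377
vertex -3.432 -2.724 2.673
endloop
endfacet
facet normal 0.178 -0.825 0.537
outer loop
vertex -4.162 -2.701 2.951
vertex -3.432 -2.724 2.673
vertex -3.577 -1.634 4.397
endloop
endfacet
facet normal 0.180 -0.825 0.536
outer loop
vertex -3.577 -1.634 4.397
vertex -3.432 -2.724 2.673
vertex -2.848 -1.656 4.119
endloop
endfacet
facet normal 0.309 0.565 0.765
outer loop
vertex -3.577 -1.634 4.397
vertex -2.848 -1.656 4.119
vertex -3.358 -0.976 3.823
endloop
endfacet
facet normal -0.309 -0.565 -0.765
outer loop
vertex -3.432 -2.724 2.673
vertex -3.942 -2.044 2.377
vertex -3.087 -2.234 2.172
endloop
endfacet
facet normal 0.842 -0.536 0.056
outer loop
vertex -3.432 -2.724 2.673
vertex -3.087 -2.234 2.172
vertex -2.848 -1.656 4.119
endloop
endfacet
facet normal 0.841 -0.538 0.056
outer loop
vertex -2.848 -1.656 4.119
vertex -3.087 -2.234 2.172
vertex -2.502 -1.167 3.618
endloop
endfacet
facet normal 0.309 0.565 0.765
outer loop
vertex -2.848 -1.656 4.119
vertex -2.502 -1.167 3.618
vertex -3.358 -0.976 3.823
endloop
endfacet

endsolid


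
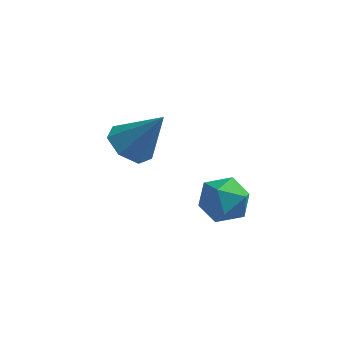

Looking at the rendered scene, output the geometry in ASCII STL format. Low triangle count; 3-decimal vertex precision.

solid 
facet normal -0.593 -0.086 -0.800
outer loop
vertex -0.384 2.724 0.23
vertex -1.107 2.723 0.766
vertex -0.693 3.425 0.384
endloop
endfacet
facet normal 0.882 0.431 -0.189
outer loop
vertex -0.384 2.724 0.23
vertex -0.693 3.425 0.384
vertex -0.033 2.877 2.214
endloop
endfacet
facet normal -0.594 -0.085 -0.800
outer loop
vertex -0.693 3.425 0.384
vertex -1.107 2.723 0.766
vertex -1.313 3.597 0.826
endloop
endfacet
facet normal 0.360 0.921 0.146
outer loop
vertex -0.693 3.425 0.384
vertex -1.313 3.597 0.826
vertex -0.033 2.877 2.214
endloop
endfacet
facet normal -0.592 -0.085 -0.801
outer loop
vertex -1.313 3.597 0.826
vertex -1.107 2.723 0.766
vertex -1.779 3.111 1.222
endloop
endfacet
facet normal -0.251 0.745 0.618
outer loop
vertex -1.313 3.597 0.826
vertex -1.779 3.111 1.222
vertex -0.033 2.877 2.214
endloop
endfacet
facet normal -0.593 -0.086 -0.801
outer loop
vertex -1.779 3.111 1.222
vertex -1.107 2.723 0.766
vertex -1.738 2.333 1.275
endloop
endfacet
facet normal -0.490 0.033 0.871
outer loop
vertex -1.779 3.111 1.222
vertex -1.738 2.333 1.275
vertex -0.033 2.877 2.214
endloop
endfacet
facet normal -0.593 -0.085 -0.801
outer loop
vertex -1.738 2.333 1.275
vertex -1.107 2.723 0.766
vertex -1.222 1.848 0.944
endloop
endfacet
facet normal -0.178 -0.677 0.715
outer loop
vertex -1.738 2.333 1.275
vertex -1.222 1.848 0.944
vertex -0.033 2.877 2.214
endloop
endfacet
facet normal -0.594 -0.085 -0.800
outer loop
vertex -1.222 1.848 0.944
vertex -1.107 2.723 0.766
vertex -0.62 2.023 0.479
endloop
endfacet
facet normal 0.453 -0.851 0.266
outer loop
vertex -1.222 1.848 0.944
vertex -0.62 2.023 0.479
vertex -0.033 2.877 2.214
endloop
endfacet
facet normal -0.593 -0.085 -0.800
outer loop
vertex -0.62 2.023 0.479
vertex -1.107 2.723 0.766
vertex -0.384 2.724 0.23
endloop
endfacet
facet normal 0.923 -0.359 -0.136
outer loop
vertex -0.62 2.023 0.479
vertex -0.384 2.724 0.23
vertex -0.033 2.877 2.214
endloop
endfacet
facet normal 0.355 -0.047 0.934
outer loop
vertex 2.815 0.262 1.992
vertex 2.548 -0.589 2.051
vertex 3.367 -0.398 1.749
endloop
endfacet
facet normal 0.733 0.414 0.540
outer loop
vertex 2.815 0.262 1.992
vertex 3.367 -0.398 1.749
vertex 3.313 0.344 1.254
endloop
endfacet
facet normal 0.285 0.912 0.294
outer loop
vertex 2.815 0.262 1.992
vertex 3.313 0.344 1.254
vertex 2.46 0.612 1.25
endloop
endfacet
facet normal -0.369 0.760 0.535
outer loop
vertex 2.815 0.262 1.992
vertex 2.46 0.612 1.25
vertex 1.987 0.035 1.743
endloop
endfacet
facet normal -0.326 0.167 0.931
outer loop
vertex 2.815 0.262 1.992
vertex 1.987 0.035 1.743
vertex 2.548 -0.589 2.051
endloop
endfacet
facet normal 0.998 0.060 -0.019
outer loop
vertex 3.313 0.344 1.254
vertex 3.367 -0.398 1.749
vertex 3.353 -0.455 0.857
endloop
endfacet
facet normal 0.387 -0.685 0.617
outer loop
vertex 3.367 -0.398 1.749
vertex 2.548 -0.589 2.051
vertex 2.88 -1.032 1.35
endloop
endfacet
facet normal -0.714 -0.340 0.612
outer loop
vertex 2.548 -0.589 2.051
vertex 1.987 0.035 1.743
vertex 2.027 -0.764 1.346
endloop
endfacet
facet normal -0.784 0.620 -0.027
outer loop
vertex 1.987 0.035 1.743
vertex 2.46 0.612 1.25
vertex 1.973 -0.022 0.851
endloop
endfacet
facet normal 0.274 0.866 -0.418
outer loop
vertex 2.46 0.612 1.25
vertex 3.313 0.344 1.254
vertex 2.792 0.169 0.549
endloop
endfacet
facet normal 0.369 -0.760 -0.535
outer loop
vertex 2.525 -0.682 0.608
vertex 3.353 -0.455 0.857
vertex 2.88 -1.032 1.35
endloop
endfacet
facet normal -0.285 -0.912 -0.294
outer loop
vertex 2.525 -0.682 0.608
vertex 2.88 -1.032 1.35
vertex 2.027 -0.764 1.346
endloop
endfacet
facet normal -0.733 -0.414 -0.540
outer loop
vertex 2.525 -0.682 0.608
vertex 2.027 -0.764 1.346
vertex 1.973 -0.022 0.851
endloop
endfacet
facet normal -0.355 0.047 -0.934
outer loop
vertex 2.525 -0.682 0.608
vertex 1.973 -0.022 0.851
vertex 2.792 0.169 0.549
endloop
endfacet
facet normal 0.326 -0.167 -0.931
outer loop
vertex 2.525 -0.682 0.608
vertex 2.792 0.169 0.549
vertex 3.353 -0.455 0.857
endloop
endfacet
facet normal 0.784 -0.620 0.027
outer loop
vertex 2.88 -1.032 1.35
vertex 3.353 -0.455 0.857
vertex 3.367 -0.398 1.749
endloop
endfacet
facet normal -0.274 -0.866 0.418
outer loop
vertex 2.027 -0.764 1.346
vertex 2.88 -1.032 1.35
vertex 2.548 -0.589 2.051
endloop
endfacet
facet normal -0.998 -0.060 0.019
outer loop
vertex 1.973 -0.022 0.851
vertex 2.027 -0.764 1.346
vertex 1.987 0.035 1.743
endloop
endfacet
facet normal -0.387 0.685 -0.617
outer loop
vertex 2.792 0.169 0.549
vertex 1.973 -0.022 0.851
vertex 2.46 0.612 1.25
endloop
endfacet
facet normal 0.714 0.340 -0.612
outer loop
vertex 3.353 -0.455 0.857
vertex 2.792 0.169 0.549
vertex 3.313 0.344 1.254
endloop
endfacet

endsolid


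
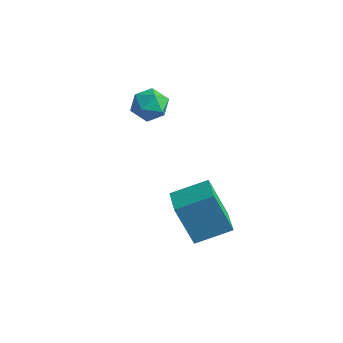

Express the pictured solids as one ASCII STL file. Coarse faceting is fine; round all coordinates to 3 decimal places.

solid 
facet normal -0.683 0.723 0.098
outer loop
vertex -2.18 3.841 0.457
vertex -2.773 3.252 0.67
vertex -2.293 3.622 1.284
endloop
endfacet
facet normal -0.030 0.967 0.252
outer loop
vertex -2.18 3.841 0.457
vertex -2.293 3.622 1.284
vertex -1.496 3.728 0.971
endloop
endfacet
facet normal 0.384 0.866 -0.321
outer loop
vertex -2.18 3.841 0.457
vertex -1.496 3.728 0.971
vertex -1.484 3.424 0.164
endloop
endfacet
facet normal -0.014 0.559 -0.829
outer loop
vertex -2.18 3.841 0.457
vertex -1.484 3.424 0.164
vertex -2.273 3.13 -0.021
endloop
endfacet
facet normal -0.673 0.471 -0.570
outer loop
vertex -2.18 3.841 0.457
vertex -2.273 3.13 -0.021
vertex -2.773 3.252 0.67
endloop
endfacet
facet normal 0.233 0.573 0.786
outer loop
vertex -1.496 3.728 0.971
vertex -2.293 3.622 1.284
vertex -1.667 3.07 1.501
endloop
endfacet
facet normal -0.825 0.179 0.537
outer loop
vertex -2.293 3.622 1.284
vertex -2.773 3.252 0.67
vertex -2.456 2.776 1.316
endloop
endfacet
facet normal -0.807 -0.228 -0.544
outer loop
vertex -2.773 3.252 0.67
vertex -2.273 3.13 -0.021
vertex -2.444 2.472 0.509
endloop
endfacet
facet normal 0.258 -0.086 -0.962
outer loop
vertex -2.273 3.13 -0.021
vertex -1.484 3.424 0.164
vertex -1.647 2.578 0.196
endloop
endfacet
facet normal 0.901 0.409 -0.141
outer loop
vertex -1.484 3.424 0.164
vertex -1.496 3.728 0.971
vertex -1.167 2.948 0.81
endloop
endfacet
facet normal 0.014 -0.559 0.829
outer loop
vertex -1.76 2.359 1.023
vertex -1.667 3.07 1.501
vertex -2.456 2.776 1.316
endloop
endfacet
facet normal -0.384 -0.866 0.321
outer loop
vertex -1.76 2.359 1.023
vertex -2.456 2.776 1.316
vertex -2.444 2.472 0.509
endloop
endfacet
facet normal 0.030 -0.967 -0.252
outer loop
vertex -1.76 2.359 1.023
vertex -2.444 2.472 0.509
vertex -1.647 2.578 0.196
endloop
endfacet
facet normal 0.683 -0.723 -0.098
outer loop
vertex -1.76 2.359 1.023
vertex -1.647 2.578 0.196
vertex -1.167 2.948 0.81
endloop
endfacet
facet normal 0.673 -0.471 0.570
outer loop
vertex -1.76 2.359 1.023
vertex -1.167 2.948 0.81
vertex -1.667 3.07 1.501
endloop
endfacet
facet normal -0.258 0.086 0.962
outer loop
vertex -2.456 2.776 1.316
vertex -1.667 3.07 1.501
vertex -2.293 3.622 1.284
endloop
endfacet
facet normal -0.901 -0.409 0.141
outer loop
vertex -2.444 2.472 0.509
vertex -2.456 2.776 1.316
vertex -2.773 3.252 0.67
endloop
endfacet
facet normal -0.233 -0.573 -0.786
outer loop
vertex -1.647 2.578 0.196
vertex -2.444 2.472 0.509
vertex -2.273 3.13 -0.021
endloop
endfacet
facet normal 0.825 -0.179 -0.537
outer loop
vertex -1.167 2.948 0.81
vertex -1.647 2.578 0.196
vertex -1.484 3.424 0.164
endloop
endfacet
facet normal 0.807 0.228 0.544
outer loop
vertex -1.667 3.07 1.501
vertex -1.167 2.948 0.81
vertex -1.496 3.728 0.971
endloop
endfacet
facet normal -0.743 0.652 -0.152
outer loop
vertex 1.095 0.794 -1.564
vertex 2.034 1.998 -0.993
vertex 1.793 1.147 -3.459
endloop
endfacet
facet normal -0.576 -0.739 -0.350
outer loop
vertex 2.826 0.242 -3.247
vertex 1.095 0.794 -1.564
vertex 1.793 1.147 -3.459
endloop
endfacet
facet normal -0.743 0.651 -0.152
outer loop
vertex 1.793 1.147 -3.459
vertex 2.034 1.998 -0.993
vertex 2.732 2.352 -2.888
endloop
endfacet
facet normal 0.341 0.172 -0.924
outer loop
vertex 2.732 2.352 -2.888
vertex 2.826 0.242 -3.247
vertex 1.793 1.147 -3.459
endloop
endfacet
facet normal -0.341 -0.173 0.924
outer loop
vertex 1.095 0.794 -1.564
vertex 3.067 1.093 -0.781
vertex 2.034 1.998 -0.993
endloop
endfacet
facet normal -0.576 -0.739 -0.350
outer loop
vertex 2.128 -0.112 -1.352
vertex 1.095 0.794 -1.564
vertex 2.826 0.242 -3.247
endloop
endfacet
facet normal -0.341 -0.172 0.924
outer loop
vertex 2.128 -0.112 -1.352
vertex 3.067 1.093 -0.781
vertex 1.095 0.794 -1.564
endloop
endfacet
facet normal 0.576 0.739 0.350
outer loop
vertex 2.034 1.998 -0.993
vertex 3.067 1.093 -0.781
vertex 2.732 2.352 -2.888
endloop
endfacet
facet normal 0.341 0.172 -0.924
outer loop
vertex 3.765 1.446 -2.676
vertex 2.826 0.242 -3.247
vertex 2.732 2.352 -2.888
endloop
endfacet
facet normal 0.576 0.739 0.350
outer loop
vertex 2.732 2.352 -2.888
vertex 3.067 1.093 -0.781
vertex 3.765 1.446 -2.676
endloop
endfacet
facet normal 0.743 -0.652 0.152
outer loop
vertex 3.765 1.446 -2.676
vertex 2.128 -0.112 -1.352
vertex 2.826 0.242 -3.247
endloop
endfacet
facet normal 0.743 -0.651 0.152
outer loop
vertex 3.067 1.093 -0.781
vertex 2.128 -0.112 -1.352
vertex 3.765 1.446 -2.676
endloop
endfacet

endsolid


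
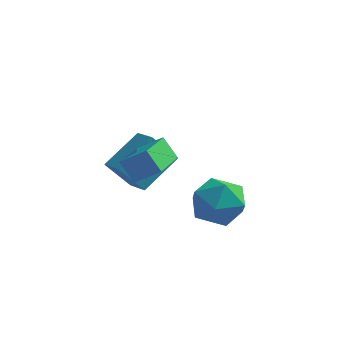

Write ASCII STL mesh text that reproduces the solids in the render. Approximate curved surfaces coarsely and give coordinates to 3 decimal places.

solid 
facet normal -0.818 -0.126 -0.560
outer loop
vertex -1.571 -4.281 -0.641
vertex -1.539 -2.184 -1.161
vertex -0.928 -4.511 -1.528
endloop
endfacet
facet normal -0.015 -0.971 0.241
outer loop
vertex 0.079 -4.356 -0.839
vertex -1.571 -4.281 -0.641
vertex -0.928 -4.511 -1.528
endloop
endfacet
facet normal -0.818 -0.126 -0.561
outer loop
vertex -0.928 -4.511 -1.528
vertex -1.539 -2.184 -1.161
vertex -0.895 -2.415 -2.048
endloop
endfacet
facet normal 0.574 -0.206 -0.793
outer loop
vertex -0.895 -2.415 -2.048
vertex 0.079 -4.356 -0.839
vertex -0.928 -4.511 -1.528
endloop
endfacet
facet normal -0.574 0.205 0.793
outer loop
vertex -1.571 -4.281 -0.641
vertex -0.532 -2.029 -0.472
vertex -1.539 -2.184 -1.161
endloop
endfacet
facet normal -0.015 -0.970 0.242
outer loop
vertex -0.565 -4.125 0.048
vertex -1.571 -4.281 -0.641
vertex 0.079 -4.356 -0.839
endloop
endfacet
facet normal -0.574 0.206 0.792
outer loop
vertex -0.565 -4.125 0.048
vertex -0.532 -2.029 -0.472
vertex -1.571 -4.281 -0.641
endloop
endfacet
facet normal 0.016 0.970 -0.241
outer loop
vertex -1.539 -2.184 -1.161
vertex -0.532 -2.029 -0.472
vertex -0.895 -2.415 -2.048
endloop
endfacet
facet normal 0.575 -0.205 -0.792
outer loop
vertex 0.111 -2.259 -1.359
vertex 0.079 -4.356 -0.839
vertex -0.895 -2.415 -2.048
endloop
endfacet
facet normal 0.015 0.970 -0.241
outer loop
vertex -0.895 -2.415 -2.048
vertex -0.532 -2.029 -0.472
vertex 0.111 -2.259 -1.359
endloop
endfacet
facet normal 0.818 0.127 0.561
outer loop
vertex 0.111 -2.259 -1.359
vertex -0.565 -4.125 0.048
vertex 0.079 -4.356 -0.839
endloop
endfacet
facet normal 0.818 0.126 0.561
outer loop
vertex -0.532 -2.029 -0.472
vertex -0.565 -4.125 0.048
vertex 0.111 -2.259 -1.359
endloop
endfacet
facet normal -0.588 -0.217 0.779
outer loop
vertex -1.547 -0.13 -1.778
vertex -2.411 0.734 -2.19
vertex -2.488 -1.607 -2.9
endloop
endfacet
facet normal 0.670 -0.670 0.320
outer loop
vertex -1.529 -1.254 -4.17
vertex -1.547 -0.13 -1.778
vertex -2.488 -1.607 -2.9
endloop
endfacet
facet normal -0.588 -0.217 0.779
outer loop
vertex -2.488 -1.607 -2.9
vertex -2.411 0.734 -2.19
vertex -3.352 -0.743 -3.312
endloop
endfacet
facet normal -0.453 -0.710 -0.539
outer loop
vertex -3.352 -0.743 -3.312
vertex -1.529 -1.254 -4.17
vertex -2.488 -1.607 -2.9
endloop
endfacet
facet normal 0.453 0.710 0.539
outer loop
vertex -1.547 -0.13 -1.778
vertex -1.452 1.087 -3.46
vertex -2.411 0.734 -2.19
endloop
endfacet
facet normal 0.670 -0.670 0.320
outer loop
vertex -0.588 0.223 -3.048
vertex -1.547 -0.13 -1.778
vertex -1.529 -1.254 -4.17
endloop
endfacet
facet normal 0.453 0.710 0.539
outer loop
vertex -0.588 0.223 -3.048
vertex -1.452 1.087 -3.46
vertex -1.547 -0.13 -1.778
endloop
endfacet
facet normal -0.670 0.670 -0.320
outer loop
vertex -2.411 0.734 -2.19
vertex -1.452 1.087 -3.46
vertex -3.352 -0.743 -3.312
endloop
endfacet
facet normal -0.453 -0.710 -0.539
outer loop
vertex -2.393 -0.39 -4.582
vertex -1.529 -1.254 -4.17
vertex -3.352 -0.743 -3.312
endloop
endfacet
facet normal -0.670 0.670 -0.320
outer loop
vertex -3.352 -0.743 -3.312
vertex -1.452 1.087 -3.46
vertex -2.393 -0.39 -4.582
endloop
endfacet
facet normal 0.588 0.217 -0.779
outer loop
vertex -2.393 -0.39 -4.582
vertex -0.588 0.223 -3.048
vertex -1.529 -1.254 -4.17
endloop
endfacet
facet normal 0.588 0.217 -0.779
outer loop
vertex -1.452 1.087 -3.46
vertex -0.588 0.223 -3.048
vertex -2.393 -0.39 -4.582
endloop
endfacet
facet normal -0.625 0.776 0.086
outer loop
vertex 1.873 -2.251 -3.137
vertex 0.928 -3.027 -3.008
vertex 1.545 -2.639 -2.017
endloop
endfacet
facet normal 0.023 0.943 0.333
outer loop
vertex 1.873 -2.251 -3.137
vertex 1.545 -2.639 -2.017
vertex 2.735 -2.562 -2.317
endloop
endfacet
facet normal 0.492 0.848 -0.195
outer loop
vertex 1.873 -2.251 -3.137
vertex 2.735 -2.562 -2.317
vertex 2.854 -2.902 -3.493
endloop
endfacet
facet normal 0.134 0.623 -0.771
outer loop
vertex 1.873 -2.251 -3.137
vertex 2.854 -2.902 -3.493
vertex 1.737 -3.19 -3.92
endloop
endfacet
facet normal -0.556 0.578 -0.597
outer loop
vertex 1.873 -2.251 -3.137
vertex 1.737 -3.19 -3.92
vertex 0.928 -3.027 -3.008
endloop
endfacet
facet normal 0.184 0.484 0.855
outer loop
vertex 2.735 -2.562 -2.317
vertex 1.545 -2.639 -2.017
vertex 2.323 -3.53 -1.68
endloop
endfacet
facet normal -0.865 0.214 0.455
outer loop
vertex 1.545 -2.639 -2.017
vertex 0.928 -3.027 -3.008
vertex 1.206 -3.818 -2.107
endloop
endfacet
facet normal -0.753 -0.107 -0.649
outer loop
vertex 0.928 -3.027 -3.008
vertex 1.737 -3.19 -3.92
vertex 1.325 -4.158 -3.283
endloop
endfacet
facet normal 0.364 -0.034 -0.931
outer loop
vertex 1.737 -3.19 -3.92
vertex 2.854 -2.902 -3.493
vertex 2.515 -4.081 -3.583
endloop
endfacet
facet normal 0.944 0.331 -0.000
outer loop
vertex 2.854 -2.902 -3.493
vertex 2.735 -2.562 -2.317
vertex 3.132 -3.693 -2.592
endloop
endfacet
facet normal -0.134 -0.623 0.771
outer loop
vertex 2.187 -4.469 -2.463
vertex 2.323 -3.53 -1.68
vertex 1.206 -3.818 -2.107
endloop
endfacet
facet normal -0.492 -0.848 0.195
outer loop
vertex 2.187 -4.469 -2.463
vertex 1.206 -3.818 -2.107
vertex 1.325 -4.158 -3.283
endloop
endfacet
facet normal -0.023 -0.943 -0.333
outer loop
vertex 2.187 -4.469 -2.463
vertex 1.325 -4.158 -3.283
vertex 2.515 -4.081 -3.583
endloop
endfacet
facet normal 0.625 -0.776 -0.086
outer loop
vertex 2.187 -4.469 -2.463
vertex 2.515 -4.081 -3.583
vertex 3.132 -3.693 -2.592
endloop
endfacet
facet normal 0.556 -0.578 0.597
outer loop
vertex 2.187 -4.469 -2.463
vertex 3.132 -3.693 -2.592
vertex 2.323 -3.53 -1.68
endloop
endfacet
facet normal -0.364 0.034 0.931
outer loop
vertex 1.206 -3.818 -2.107
vertex 2.323 -3.53 -1.68
vertex 1.545 -2.639 -2.017
endloop
endfacet
facet normal -0.944 -0.331 0.000
outer loop
vertex 1.325 -4.158 -3.283
vertex 1.206 -3.818 -2.107
vertex 0.928 -3.027 -3.008
endloop
endfacet
facet normal -0.184 -0.484 -0.855
outer loop
vertex 2.515 -4.081 -3.583
vertex 1.325 -4.158 -3.283
vertex 1.737 -3.19 -3.92
endloop
endfacet
facet normal 0.865 -0.214 -0.455
outer loop
vertex 3.132 -3.693 -2.592
vertex 2.515 -4.081 -3.583
vertex 2.854 -2.902 -3.493
endloop
endfacet
facet normal 0.753 0.107 0.649
outer loop
vertex 2.323 -3.53 -1.68
vertex 3.132 -3.693 -2.592
vertex 2.735 -2.562 -2.317
endloop
endfacet

endsolid


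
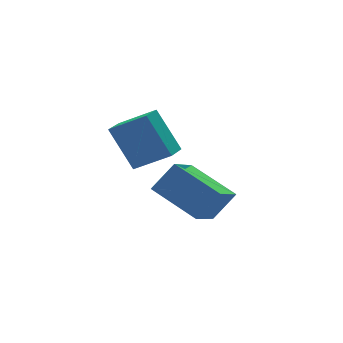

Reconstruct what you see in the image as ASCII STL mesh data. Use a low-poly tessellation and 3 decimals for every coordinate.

solid 
facet normal -0.721 -0.662 0.205
outer loop
vertex -2.036 -1.471 2.873
vertex -2.459 -0.534 4.411
vertex -3.017 -0.641 2.098
endloop
endfacet
facet normal 0.228 -0.506 -0.831
outer loop
vertex -2.281 0.034 1.889
vertex -2.036 -1.471 2.873
vertex -3.017 -0.641 2.098
endloop
endfacet
facet normal -0.721 -0.662 0.205
outer loop
vertex -3.017 -0.641 2.098
vertex -2.459 -0.534 4.411
vertex -3.44 0.296 3.636
endloop
endfacet
facet normal -0.654 0.553 -0.517
outer loop
vertex -3.44 0.296 3.636
vertex -2.281 0.034 1.889
vertex -3.017 -0.641 2.098
endloop
endfacet
facet normal 0.654 -0.553 0.517
outer loop
vertex -2.036 -1.471 2.873
vertex -1.723 0.141 4.202
vertex -2.459 -0.534 4.411
endloop
endfacet
facet normal 0.228 -0.506 -0.831
outer loop
vertex -1.3 -0.796 2.664
vertex -2.036 -1.471 2.873
vertex -2.281 0.034 1.889
endloop
endfacet
facet normal 0.654 -0.553 0.517
outer loop
vertex -1.3 -0.796 2.664
vertex -1.723 0.141 4.202
vertex -2.036 -1.471 2.873
endloop
endfacet
facet normal -0.228 0.506 0.831
outer loop
vertex -2.459 -0.534 4.411
vertex -1.723 0.141 4.202
vertex -3.44 0.296 3.636
endloop
endfacet
facet normal -0.654 0.553 -0.517
outer loop
vertex -2.704 0.971 3.427
vertex -2.281 0.034 1.889
vertex -3.44 0.296 3.636
endloop
endfacet
facet normal -0.228 0.506 0.831
outer loop
vertex -3.44 0.296 3.636
vertex -1.723 0.141 4.202
vertex -2.704 0.971 3.427
endloop
endfacet
facet normal 0.721 0.662 -0.205
outer loop
vertex -2.704 0.971 3.427
vertex -1.3 -0.796 2.664
vertex -2.281 0.034 1.889
endloop
endfacet
facet normal 0.721 0.662 -0.205
outer loop
vertex -1.723 0.141 4.202
vertex -1.3 -0.796 2.664
vertex -2.704 0.971 3.427
endloop
endfacet
facet normal -0.636 0.075 -0.768
outer loop
vertex -2.061 -0.066 0.594
vertex -0.77 1.034 -0.367
vertex -1.256 -1.735 -0.235
endloop
endfacet
facet normal -0.662 -0.564 0.493
outer loop
vertex -0.41 -1.834 0.787
vertex -2.061 -0.066 0.594
vertex -1.256 -1.735 -0.235
endloop
endfacet
facet normal -0.636 0.075 -0.768
outer loop
vertex -1.256 -1.735 -0.235
vertex -0.77 1.034 -0.367
vertex 0.035 -0.634 -1.196
endloop
endfacet
facet normal 0.397 -0.822 -0.408
outer loop
vertex 0.035 -0.634 -1.196
vertex -0.41 -1.834 0.787
vertex -1.256 -1.735 -0.235
endloop
endfacet
facet normal -0.397 0.822 0.408
outer loop
vertex -2.061 -0.066 0.594
vertex 0.076 0.935 0.655
vertex -0.77 1.034 -0.367
endloop
endfacet
facet normal -0.662 -0.565 0.493
outer loop
vertex -1.215 -0.166 1.616
vertex -2.061 -0.066 0.594
vertex -0.41 -1.834 0.787
endloop
endfacet
facet normal -0.397 0.822 0.409
outer loop
vertex -1.215 -0.166 1.616
vertex 0.076 0.935 0.655
vertex -2.061 -0.066 0.594
endloop
endfacet
facet normal 0.662 0.565 -0.493
outer loop
vertex -0.77 1.034 -0.367
vertex 0.076 0.935 0.655
vertex 0.035 -0.634 -1.196
endloop
endfacet
facet normal 0.396 -0.822 -0.409
outer loop
vertex 0.881 -0.734 -0.174
vertex -0.41 -1.834 0.787
vertex 0.035 -0.634 -1.196
endloop
endfacet
facet normal 0.662 0.564 -0.493
outer loop
vertex 0.035 -0.634 -1.196
vertex 0.076 0.935 0.655
vertex 0.881 -0.734 -0.174
endloop
endfacet
facet normal 0.636 -0.075 0.768
outer loop
vertex 0.881 -0.734 -0.174
vertex -1.215 -0.166 1.616
vertex -0.41 -1.834 0.787
endloop
endfacet
facet normal 0.636 -0.075 0.768
outer loop
vertex 0.076 0.935 0.655
vertex -1.215 -0.166 1.616
vertex 0.881 -0.734 -0.174
endloop
endfacet

endsolid


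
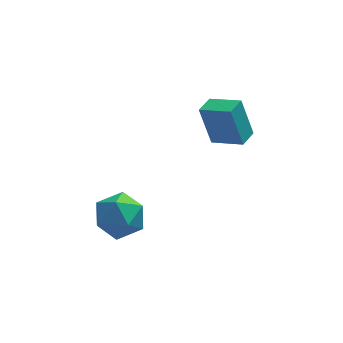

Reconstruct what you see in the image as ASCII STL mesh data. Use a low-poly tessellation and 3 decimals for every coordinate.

solid 
facet normal -0.577 -0.815 0.058
outer loop
vertex 1.805 0.723 2.661
vertex 0.533 1.584 2.115
vertex 2.304 0.232 0.723
endloop
endfacet
facet normal 0.780 -0.528 0.335
outer loop
vertex 2.887 1.056 0.665
vertex 1.805 0.723 2.661
vertex 2.304 0.232 0.723
endloop
endfacet
facet normal -0.577 -0.815 0.058
outer loop
vertex 2.304 0.232 0.723
vertex 0.533 1.584 2.115
vertex 1.032 1.094 0.178
endloop
endfacet
facet normal 0.242 -0.238 -0.941
outer loop
vertex 1.032 1.094 0.178
vertex 2.887 1.056 0.665
vertex 2.304 0.232 0.723
endloop
endfacet
facet normal -0.243 0.238 0.940
outer loop
vertex 1.805 0.723 2.661
vertex 1.116 2.408 2.057
vertex 0.533 1.584 2.115
endloop
endfacet
facet normal 0.780 -0.529 0.335
outer loop
vertex 2.388 1.546 2.602
vertex 1.805 0.723 2.661
vertex 2.887 1.056 0.665
endloop
endfacet
facet normal -0.241 0.238 0.941
outer loop
vertex 2.388 1.546 2.602
vertex 1.116 2.408 2.057
vertex 1.805 0.723 2.661
endloop
endfacet
facet normal -0.780 0.528 -0.335
outer loop
vertex 0.533 1.584 2.115
vertex 1.116 2.408 2.057
vertex 1.032 1.094 0.178
endloop
endfacet
facet normal 0.242 -0.239 -0.940
outer loop
vertex 1.615 1.917 0.119
vertex 2.887 1.056 0.665
vertex 1.032 1.094 0.178
endloop
endfacet
facet normal -0.780 0.529 -0.335
outer loop
vertex 1.032 1.094 0.178
vertex 1.116 2.408 2.057
vertex 1.615 1.917 0.119
endloop
endfacet
facet normal 0.576 0.815 -0.058
outer loop
vertex 1.615 1.917 0.119
vertex 2.388 1.546 2.602
vertex 2.887 1.056 0.665
endloop
endfacet
facet normal 0.577 0.815 -0.058
outer loop
vertex 1.116 2.408 2.057
vertex 2.388 1.546 2.602
vertex 1.615 1.917 0.119
endloop
endfacet
facet normal -0.307 0.471 0.827
outer loop
vertex -4.317 -1.864 -0.491
vertex -3.55 -2.573 0.198
vertex -3.145 -1.486 -0.271
endloop
endfacet
facet normal -0.340 0.904 0.259
outer loop
vertex -4.317 -1.864 -0.491
vertex -3.145 -1.486 -0.271
vertex -3.644 -1.347 -1.41
endloop
endfacet
facet normal -0.767 0.601 -0.224
outer loop
vertex -4.317 -1.864 -0.491
vertex -3.644 -1.347 -1.41
vertex -4.358 -2.347 -1.645
endloop
endfacet
facet normal -0.999 -0.020 0.044
outer loop
vertex -4.317 -1.864 -0.491
vertex -4.358 -2.347 -1.645
vertex -4.299 -3.105 -0.651
endloop
endfacet
facet normal -0.714 -0.100 0.693
outer loop
vertex -4.317 -1.864 -0.491
vertex -4.299 -3.105 -0.651
vertex -3.55 -2.573 0.198
endloop
endfacet
facet normal 0.314 0.949 -0.022
outer loop
vertex -3.644 -1.347 -1.41
vertex -3.145 -1.486 -0.271
vertex -2.461 -1.735 -1.289
endloop
endfacet
facet normal 0.367 0.250 0.896
outer loop
vertex -3.145 -1.486 -0.271
vertex -3.55 -2.573 0.198
vertex -2.402 -2.493 -0.295
endloop
endfacet
facet normal -0.291 -0.674 0.679
outer loop
vertex -3.55 -2.573 0.198
vertex -4.299 -3.105 -0.651
vertex -3.116 -3.493 -0.53
endloop
endfacet
facet normal -0.751 -0.546 -0.371
outer loop
vertex -4.299 -3.105 -0.651
vertex -4.358 -2.347 -1.645
vertex -3.615 -3.354 -1.669
endloop
endfacet
facet normal -0.377 0.459 -0.805
outer loop
vertex -4.358 -2.347 -1.645
vertex -3.644 -1.347 -1.41
vertex -3.21 -2.267 -2.138
endloop
endfacet
facet normal 0.999 0.020 -0.044
outer loop
vertex -2.443 -2.976 -1.449
vertex -2.461 -1.735 -1.289
vertex -2.402 -2.493 -0.295
endloop
endfacet
facet normal 0.767 -0.601 0.224
outer loop
vertex -2.443 -2.976 -1.449
vertex -2.402 -2.493 -0.295
vertex -3.116 -3.493 -0.53
endloop
endfacet
facet normal 0.340 -0.904 -0.259
outer loop
vertex -2.443 -2.976 -1.449
vertex -3.116 -3.493 -0.53
vertex -3.615 -3.354 -1.669
endloop
endfacet
facet normal 0.307 -0.471 -0.827
outer loop
vertex -2.443 -2.976 -1.449
vertex -3.615 -3.354 -1.669
vertex -3.21 -2.267 -2.138
endloop
endfacet
facet normal 0.714 0.100 -0.693
outer loop
vertex -2.443 -2.976 -1.449
vertex -3.21 -2.267 -2.138
vertex -2.461 -1.735 -1.289
endloop
endfacet
facet normal 0.751 0.546 0.371
outer loop
vertex -2.402 -2.493 -0.295
vertex -2.461 -1.735 -1.289
vertex -3.145 -1.486 -0.271
endloop
endfacet
facet normal 0.377 -0.459 0.805
outer loop
vertex -3.116 -3.493 -0.53
vertex -2.402 -2.493 -0.295
vertex -3.55 -2.573 0.198
endloop
endfacet
facet normal -0.314 -0.949 0.022
outer loop
vertex -3.615 -3.354 -1.669
vertex -3.116 -3.493 -0.53
vertex -4.299 -3.105 -0.651
endloop
endfacet
facet normal -0.367 -0.250 -0.896
outer loop
vertex -3.21 -2.267 -2.138
vertex -3.615 -3.354 -1.669
vertex -4.358 -2.347 -1.645
endloop
endfacet
facet normal 0.291 0.674 -0.679
outer loop
vertex -2.461 -1.735 -1.289
vertex -3.21 -2.267 -2.138
vertex -3.644 -1.347 -1.41
endloop
endfacet

endsolid


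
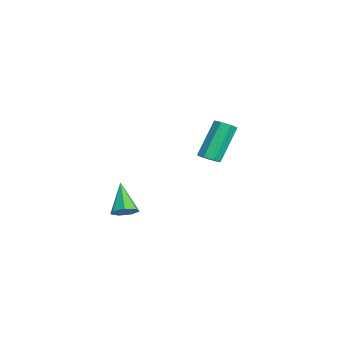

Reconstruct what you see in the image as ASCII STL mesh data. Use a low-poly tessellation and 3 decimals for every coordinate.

solid 
facet normal 0.687 0.031 -0.726
outer loop
vertex 4.345 -3.383 2.481
vertex 3.903 -3.325 2.065
vertex 4.201 -2.887 2.366
endloop
endfacet
facet normal 0.416 0.318 0.852
outer loop
vertex 4.345 -3.383 2.481
vertex 4.201 -2.887 2.366
vertex 2.797 -3.375 3.235
endloop
endfacet
facet normal 0.687 0.031 -0.726
outer loop
vertex 4.201 -2.887 2.366
vertex 3.903 -3.325 2.065
vertex 3.833 -2.72 2.025
endloop
endfacet
facet normal -0.024 0.888 0.460
outer loop
vertex 4.201 -2.887 2.366
vertex 3.833 -2.72 2.025
vertex 2.797 -3.375 3.235
endloop
endfacet
facet normal 0.686 0.031 -0.727
outer loop
vertex 3.833 -2.72 2.025
vertex 3.903 -3.325 2.065
vertex 3.517 -3.01 1.714
endloop
endfacet
facet normal -0.615 0.782 -0.104
outer loop
vertex 3.833 -2.72 2.025
vertex 3.517 -3.01 1.714
vertex 2.797 -3.375 3.235
endloop
endfacet
facet normal 0.686 0.031 -0.727
outer loop
vertex 3.517 -3.01 1.714
vertex 3.903 -3.325 2.065
vertex 3.491 -3.536 1.667
endloop
endfacet
facet normal -0.908 0.082 -0.410
outer loop
vertex 3.517 -3.01 1.714
vertex 3.491 -3.536 1.667
vertex 2.797 -3.375 3.235
endloop
endfacet
facet normal 0.686 0.030 -0.727
outer loop
vertex 3.491 -3.536 1.667
vertex 3.903 -3.325 2.065
vertex 3.776 -3.904 1.921
endloop
endfacet
facet normal -0.685 -0.691 -0.232
outer loop
vertex 3.491 -3.536 1.667
vertex 3.776 -3.904 1.921
vertex 2.797 -3.375 3.235
endloop
endfacet
facet normal 0.687 0.030 -0.726
outer loop
vertex 3.776 -3.904 1.921
vertex 3.903 -3.325 2.065
vertex 4.156 -3.836 2.283
endloop
endfacet
facet normal -0.113 -0.948 0.297
outer loop
vertex 3.776 -3.904 1.921
vertex 4.156 -3.836 2.283
vertex 2.797 -3.375 3.235
endloop
endfacet
facet normal 0.687 0.031 -0.726
outer loop
vertex 4.156 -3.836 2.283
vertex 3.903 -3.325 2.065
vertex 4.345 -3.383 2.481
endloop
endfacet
facet normal 0.378 -0.499 0.780
outer loop
vertex 4.156 -3.836 2.283
vertex 4.345 -3.383 2.481
vertex 2.797 -3.375 3.235
endloop
endfacet
facet normal 0.390 -0.422 -0.818
outer loop
vertex -0.961 1.148 2.471
vertex -1.472 0.979 2.315
vertex -1.21 1.459 2.192
endloop
endfacet
facet normal 0.765 0.643 0.034
outer loop
vertex -0.961 1.148 2.471
vertex -1.21 1.459 2.192
vertex -1.778 2.03 4.181
endloop
endfacet
facet normal 0.766 0.642 0.035
outer loop
vertex -1.778 2.03 4.181
vertex -1.21 1.459 2.192
vertex -2.026 2.341 3.902
endloop
endfacet
facet normal -0.390 0.423 0.818
outer loop
vertex -1.778 2.03 4.181
vertex -2.026 2.341 3.902
vertex -2.288 1.861 4.025
endloop
endfacet
facet normal 0.390 -0.422 -0.818
outer loop
vertex -1.21 1.459 2.192
vertex -1.472 0.979 2.315
vertex -1.656 1.408 2.006
endloop
endfacet
facet normal 0.076 0.900 -0.428
outer loop
vertex -1.21 1.459 2.192
vertex -1.656 1.408 2.006
vertex -2.026 2.341 3.902
endloop
endfacet
facet normal 0.076 0.900 -0.428
outer loop
vertex -2.026 2.341 3.902
vertex -1.656 1.408 2.006
vertex -2.472 2.29 3.716
endloop
endfacet
facet normal -0.390 0.422 0.818
outer loop
vertex -2.026 2.341 3.902
vertex -2.472 2.29 3.716
vertex -2.288 1.861 4.025
endloop
endfacet
facet normal 0.391 -0.422 -0.818
outer loop
vertex -1.656 1.408 2.006
vertex -1.472 0.979 2.315
vertex -1.963 1.034 2.052
endloop
endfacet
facet normal -0.670 0.480 -0.567
outer loop
vertex -1.656 1.408 2.006
vertex -1.963 1.034 2.052
vertex -2.472 2.29 3.716
endloop
endfacet
facet normal -0.670 0.480 -0.567
outer loop
vertex -2.472 2.29 3.716
vertex -1.963 1.034 2.052
vertex -2.779 1.916 3.762
endloop
endfacet
facet normal -0.391 0.422 0.818
outer loop
vertex -2.472 2.29 3.716
vertex -2.779 1.916 3.762
vertex -2.288 1.861 4.025
endloop
endfacet
facet normal 0.391 -0.422 -0.818
outer loop
vertex -1.963 1.034 2.052
vertex -1.472 0.979 2.315
vertex -1.9 0.619 2.296
endloop
endfacet
facet normal -0.911 -0.302 -0.279
outer loop
vertex -1.963 1.034 2.052
vertex -1.9 0.619 2.296
vertex -2.779 1.916 3.762
endloop
endfacet
facet normal -0.912 -0.301 -0.280
outer loop
vertex -2.779 1.916 3.762
vertex -1.9 0.619 2.296
vertex -2.717 1.501 4.006
endloop
endfacet
facet normal -0.391 0.422 0.818
outer loop
vertex -2.779 1.916 3.762
vertex -2.717 1.501 4.006
vertex -2.288 1.861 4.025
endloop
endfacet
facet normal 0.392 -0.423 -0.817
outer loop
vertex -1.9 0.619 2.296
vertex -1.472 0.979 2.315
vertex -1.515 0.475 2.555
endloop
endfacet
facet normal -0.467 -0.857 0.219
outer loop
vertex -1.9 0.619 2.296
vertex -1.515 0.475 2.555
vertex -2.717 1.501 4.006
endloop
endfacet
facet normal -0.467 -0.857 0.219
outer loop
vertex -2.717 1.501 4.006
vertex -1.515 0.475 2.555
vertex -2.331 1.357 4.265
endloop
endfacet
facet normal -0.391 0.423 0.818
outer loop
vertex -2.717 1.501 4.006
vertex -2.331 1.357 4.265
vertex -2.288 1.861 4.025
endloop
endfacet
facet normal 0.390 -0.423 -0.818
outer loop
vertex -1.515 0.475 2.555
vertex -1.472 0.979 2.315
vertex -1.097 0.71 2.633
endloop
endfacet
facet normal 0.328 -0.767 0.552
outer loop
vertex -1.515 0.475 2.555
vertex -1.097 0.71 2.633
vertex -2.331 1.357 4.265
endloop
endfacet
facet normal 0.328 -0.767 0.552
outer loop
vertex -2.331 1.357 4.265
vertex -1.097 0.71 2.633
vertex -1.913 1.592 4.343
endloop
endfacet
facet normal -0.390 0.423 0.818
outer loop
vertex -2.331 1.357 4.265
vertex -1.913 1.592 4.343
vertex -2.288 1.861 4.025
endloop
endfacet
facet normal 0.390 -0.423 -0.818
outer loop
vertex -1.097 0.71 2.633
vertex -1.472 0.979 2.315
vertex -0.961 1.148 2.471
endloop
endfacet
facet normal 0.877 -0.099 0.470
outer loop
vertex -1.097 0.71 2.633
vertex -0.961 1.148 2.471
vertex -1.913 1.592 4.343
endloop
endfacet
facet normal 0.878 -0.097 0.469
outer loop
vertex -1.913 1.592 4.343
vertex -0.961 1.148 2.471
vertex -1.778 2.03 4.181
endloop
endfacet
facet normal -0.390 0.423 0.818
outer loop
vertex -1.913 1.592 4.343
vertex -1.778 2.03 4.181
vertex -2.288 1.861 4.025
endloop
endfacet

endsolid
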